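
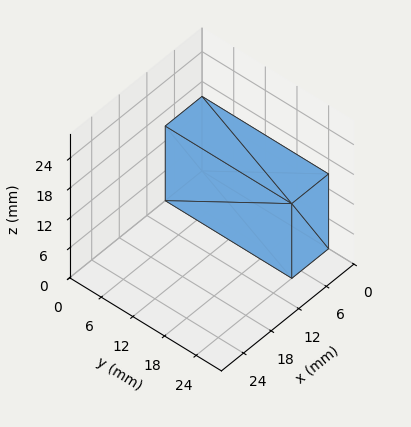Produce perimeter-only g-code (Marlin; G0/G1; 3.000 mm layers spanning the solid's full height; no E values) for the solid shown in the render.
Reading the render: the shape is a rectangular box, roughly 8 × 24 mm footprint and 15 mm tall (dimensions read to the nearest mm from the axis ticks). For the g-code, the solid's height is divided into equal slices at the stated Δz and each level perimeter traced with G1 moves after a G0 lift.

; perimeter-only toolpath
G21 ; units = mm
G90 ; absolute positioning
G28 ; home
; layer 1
G0 Z3.000
G0 X0.000 Y0.000
G1 X8.000 Y0.000
G1 X8.000 Y24.000
G1 X0.000 Y24.000
G1 X0.000 Y0.000
; layer 2
G0 Z6.000
G0 X0.000 Y0.000
G1 X8.000 Y0.000
G1 X8.000 Y24.000
G1 X0.000 Y24.000
G1 X0.000 Y0.000
; layer 3
G0 Z9.000
G0 X0.000 Y0.000
G1 X8.000 Y0.000
G1 X8.000 Y24.000
G1 X0.000 Y24.000
G1 X0.000 Y0.000
; layer 4
G0 Z12.000
G0 X0.000 Y0.000
G1 X8.000 Y0.000
G1 X8.000 Y24.000
G1 X0.000 Y24.000
G1 X0.000 Y0.000
; layer 5
G0 Z15.000
G0 X0.000 Y0.000
G1 X8.000 Y0.000
G1 X8.000 Y24.000
G1 X0.000 Y24.000
G1 X0.000 Y0.000
M2 ; end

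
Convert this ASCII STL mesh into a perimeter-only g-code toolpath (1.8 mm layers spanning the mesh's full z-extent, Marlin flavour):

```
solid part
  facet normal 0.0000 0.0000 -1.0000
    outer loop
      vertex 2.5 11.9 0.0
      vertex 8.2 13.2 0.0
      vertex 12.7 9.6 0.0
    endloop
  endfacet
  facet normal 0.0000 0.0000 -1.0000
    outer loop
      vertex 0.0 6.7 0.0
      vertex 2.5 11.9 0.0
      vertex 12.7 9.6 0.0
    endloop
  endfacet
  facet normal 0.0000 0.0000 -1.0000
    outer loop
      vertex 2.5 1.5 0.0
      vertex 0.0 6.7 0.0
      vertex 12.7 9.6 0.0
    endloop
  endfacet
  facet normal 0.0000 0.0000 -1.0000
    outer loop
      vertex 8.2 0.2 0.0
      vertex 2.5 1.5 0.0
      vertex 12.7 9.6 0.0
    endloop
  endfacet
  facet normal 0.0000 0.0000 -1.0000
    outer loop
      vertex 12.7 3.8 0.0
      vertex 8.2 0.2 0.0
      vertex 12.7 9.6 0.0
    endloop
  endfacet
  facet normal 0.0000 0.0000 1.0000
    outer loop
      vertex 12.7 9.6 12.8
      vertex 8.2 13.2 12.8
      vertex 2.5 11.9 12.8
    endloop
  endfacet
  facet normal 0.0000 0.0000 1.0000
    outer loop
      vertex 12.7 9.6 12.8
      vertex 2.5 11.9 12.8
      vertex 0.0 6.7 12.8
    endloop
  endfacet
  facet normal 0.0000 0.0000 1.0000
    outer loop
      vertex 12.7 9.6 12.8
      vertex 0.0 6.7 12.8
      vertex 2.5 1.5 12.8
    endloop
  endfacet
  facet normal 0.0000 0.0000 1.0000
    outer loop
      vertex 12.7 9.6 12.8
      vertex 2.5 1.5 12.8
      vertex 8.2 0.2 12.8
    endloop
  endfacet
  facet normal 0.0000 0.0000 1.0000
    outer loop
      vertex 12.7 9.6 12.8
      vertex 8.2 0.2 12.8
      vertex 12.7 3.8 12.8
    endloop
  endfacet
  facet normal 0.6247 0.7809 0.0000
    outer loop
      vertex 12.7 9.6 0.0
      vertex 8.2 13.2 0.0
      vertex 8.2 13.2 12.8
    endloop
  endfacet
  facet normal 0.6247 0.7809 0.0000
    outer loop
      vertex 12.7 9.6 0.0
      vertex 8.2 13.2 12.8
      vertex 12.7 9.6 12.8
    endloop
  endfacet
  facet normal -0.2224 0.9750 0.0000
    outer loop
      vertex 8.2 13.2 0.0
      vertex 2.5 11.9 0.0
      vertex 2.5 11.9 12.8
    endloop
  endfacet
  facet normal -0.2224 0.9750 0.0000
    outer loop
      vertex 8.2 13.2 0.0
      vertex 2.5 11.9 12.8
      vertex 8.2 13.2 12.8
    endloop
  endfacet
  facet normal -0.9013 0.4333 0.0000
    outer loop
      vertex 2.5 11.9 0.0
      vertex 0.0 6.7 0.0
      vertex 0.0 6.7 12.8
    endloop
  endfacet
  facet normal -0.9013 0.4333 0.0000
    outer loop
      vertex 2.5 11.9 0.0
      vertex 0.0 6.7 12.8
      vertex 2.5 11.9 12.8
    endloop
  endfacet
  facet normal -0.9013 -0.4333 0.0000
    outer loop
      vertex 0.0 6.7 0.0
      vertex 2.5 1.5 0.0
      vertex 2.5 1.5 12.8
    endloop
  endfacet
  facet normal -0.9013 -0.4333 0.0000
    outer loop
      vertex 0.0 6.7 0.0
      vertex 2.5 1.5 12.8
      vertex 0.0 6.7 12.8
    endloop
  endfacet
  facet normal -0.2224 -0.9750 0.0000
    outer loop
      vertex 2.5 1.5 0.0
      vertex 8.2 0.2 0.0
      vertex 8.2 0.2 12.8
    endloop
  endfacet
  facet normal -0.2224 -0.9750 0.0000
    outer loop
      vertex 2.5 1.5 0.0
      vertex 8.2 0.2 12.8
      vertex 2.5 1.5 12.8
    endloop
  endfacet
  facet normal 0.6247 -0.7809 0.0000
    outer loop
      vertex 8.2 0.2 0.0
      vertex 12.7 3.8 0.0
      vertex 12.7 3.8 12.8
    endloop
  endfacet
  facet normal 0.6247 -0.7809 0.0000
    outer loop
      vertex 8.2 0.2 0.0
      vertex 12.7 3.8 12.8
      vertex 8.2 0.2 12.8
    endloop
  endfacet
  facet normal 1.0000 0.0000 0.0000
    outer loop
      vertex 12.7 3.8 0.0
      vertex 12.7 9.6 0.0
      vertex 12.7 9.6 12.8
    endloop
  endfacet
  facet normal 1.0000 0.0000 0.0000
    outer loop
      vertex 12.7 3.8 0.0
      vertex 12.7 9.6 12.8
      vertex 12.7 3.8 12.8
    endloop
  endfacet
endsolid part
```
; perimeter-only toolpath
G21 ; units = mm
G90 ; absolute positioning
G28 ; home
; layer 1
G0 Z1.8
G0 X12.7 Y9.6
G1 X8.2 Y13.2
G1 X2.5 Y11.9
G1 X0.0 Y6.7
G1 X2.5 Y1.5
G1 X8.2 Y0.2
G1 X12.7 Y3.8
G1 X12.7 Y9.6
; layer 2
G0 Z3.7
G0 X12.7 Y9.6
G1 X8.2 Y13.2
G1 X2.5 Y11.9
G1 X0.0 Y6.7
G1 X2.5 Y1.5
G1 X8.2 Y0.2
G1 X12.7 Y3.8
G1 X12.7 Y9.6
; layer 3
G0 Z5.5
G0 X12.7 Y9.6
G1 X8.2 Y13.2
G1 X2.5 Y11.9
G1 X0.0 Y6.7
G1 X2.5 Y1.5
G1 X8.2 Y0.2
G1 X12.7 Y3.8
G1 X12.7 Y9.6
; layer 4
G0 Z7.3
G0 X12.7 Y9.6
G1 X8.2 Y13.2
G1 X2.5 Y11.9
G1 X0.0 Y6.7
G1 X2.5 Y1.5
G1 X8.2 Y0.2
G1 X12.7 Y3.8
G1 X12.7 Y9.6
; layer 5
G0 Z9.1
G0 X12.7 Y9.6
G1 X8.2 Y13.2
G1 X2.5 Y11.9
G1 X0.0 Y6.7
G1 X2.5 Y1.5
G1 X8.2 Y0.2
G1 X12.7 Y3.8
G1 X12.7 Y9.6
; layer 6
G0 Z11.0
G0 X12.7 Y9.6
G1 X8.2 Y13.2
G1 X2.5 Y11.9
G1 X0.0 Y6.7
G1 X2.5 Y1.5
G1 X8.2 Y0.2
G1 X12.7 Y3.8
G1 X12.7 Y9.6
; layer 7
G0 Z12.8
G0 X12.7 Y9.6
G1 X8.2 Y13.2
G1 X2.5 Y11.9
G1 X0.0 Y6.7
G1 X2.5 Y1.5
G1 X8.2 Y0.2
G1 X12.7 Y3.8
G1 X12.7 Y9.6
M2 ; end

The solid is a regular 7-sided prism (a cylinder approximated with 7 flat sides), circumscribed radius ≈ 6.7 mm, height ≈ 12.8 mm. Slicing at Δz = 1.8 mm — 7 equal slices spanning the solid's height, so layer i sits at z = i·h/7 — gives 7 non-empty perimeters. Each is a 7-segment closed polygon; G0 lifts to the layer z and rapids to the start vertex, then G1 traces the edges.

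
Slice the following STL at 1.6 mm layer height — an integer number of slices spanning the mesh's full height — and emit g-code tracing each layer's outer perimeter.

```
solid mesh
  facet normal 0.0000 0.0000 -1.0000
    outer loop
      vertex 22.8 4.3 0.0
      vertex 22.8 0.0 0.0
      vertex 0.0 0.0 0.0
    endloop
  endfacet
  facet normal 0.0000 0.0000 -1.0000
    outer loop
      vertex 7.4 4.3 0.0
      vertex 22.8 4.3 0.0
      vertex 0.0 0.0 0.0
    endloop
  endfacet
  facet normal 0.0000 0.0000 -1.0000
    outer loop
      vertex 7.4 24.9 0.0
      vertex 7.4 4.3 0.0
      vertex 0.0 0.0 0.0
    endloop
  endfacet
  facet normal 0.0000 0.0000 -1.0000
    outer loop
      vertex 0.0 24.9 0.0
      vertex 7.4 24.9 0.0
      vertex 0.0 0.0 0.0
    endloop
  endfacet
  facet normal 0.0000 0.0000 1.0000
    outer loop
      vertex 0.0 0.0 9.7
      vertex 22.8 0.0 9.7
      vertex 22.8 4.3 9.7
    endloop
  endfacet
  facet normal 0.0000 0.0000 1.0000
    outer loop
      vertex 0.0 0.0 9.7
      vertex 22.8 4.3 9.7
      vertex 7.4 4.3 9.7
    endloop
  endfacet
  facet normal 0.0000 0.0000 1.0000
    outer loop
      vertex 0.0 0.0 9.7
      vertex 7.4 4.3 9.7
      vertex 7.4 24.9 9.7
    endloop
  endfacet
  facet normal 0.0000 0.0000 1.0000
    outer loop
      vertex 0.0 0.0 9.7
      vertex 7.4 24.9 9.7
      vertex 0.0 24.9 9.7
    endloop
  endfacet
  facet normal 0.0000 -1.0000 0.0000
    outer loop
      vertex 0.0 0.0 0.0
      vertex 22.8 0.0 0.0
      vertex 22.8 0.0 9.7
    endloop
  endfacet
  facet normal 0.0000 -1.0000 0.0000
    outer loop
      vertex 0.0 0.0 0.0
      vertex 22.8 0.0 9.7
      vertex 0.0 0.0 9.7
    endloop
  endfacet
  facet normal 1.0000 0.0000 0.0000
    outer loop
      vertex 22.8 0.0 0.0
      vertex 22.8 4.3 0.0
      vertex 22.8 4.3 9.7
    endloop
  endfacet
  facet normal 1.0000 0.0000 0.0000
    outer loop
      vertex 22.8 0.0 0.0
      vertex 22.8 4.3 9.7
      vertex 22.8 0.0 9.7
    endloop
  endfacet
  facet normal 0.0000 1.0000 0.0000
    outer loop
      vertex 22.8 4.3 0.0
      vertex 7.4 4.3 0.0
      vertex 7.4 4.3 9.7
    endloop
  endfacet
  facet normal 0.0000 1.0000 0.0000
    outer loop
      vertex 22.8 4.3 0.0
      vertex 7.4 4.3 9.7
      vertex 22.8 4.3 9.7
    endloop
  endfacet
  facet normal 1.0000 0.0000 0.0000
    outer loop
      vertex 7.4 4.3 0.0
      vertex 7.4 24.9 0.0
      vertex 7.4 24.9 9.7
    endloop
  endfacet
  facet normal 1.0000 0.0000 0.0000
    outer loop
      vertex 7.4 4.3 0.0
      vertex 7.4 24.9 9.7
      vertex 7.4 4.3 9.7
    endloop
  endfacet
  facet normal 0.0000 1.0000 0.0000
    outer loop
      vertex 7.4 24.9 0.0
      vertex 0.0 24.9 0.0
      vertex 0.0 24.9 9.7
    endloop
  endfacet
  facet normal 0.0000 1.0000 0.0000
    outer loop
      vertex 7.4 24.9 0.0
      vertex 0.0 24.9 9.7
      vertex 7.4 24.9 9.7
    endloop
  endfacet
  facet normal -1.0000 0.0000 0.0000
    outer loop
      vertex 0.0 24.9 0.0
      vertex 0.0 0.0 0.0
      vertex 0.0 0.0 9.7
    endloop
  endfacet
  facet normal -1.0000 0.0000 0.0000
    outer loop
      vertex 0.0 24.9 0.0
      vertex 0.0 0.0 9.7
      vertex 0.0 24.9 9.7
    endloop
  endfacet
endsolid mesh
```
; perimeter-only toolpath
G21 ; units = mm
G90 ; absolute positioning
G28 ; home
; layer 1
G0 Z1.6
G0 X0.0 Y0.0
G1 X22.8 Y0.0
G1 X22.8 Y4.3
G1 X7.4 Y4.3
G1 X7.4 Y24.9
G1 X0.0 Y24.9
G1 X0.0 Y0.0
; layer 2
G0 Z3.2
G0 X0.0 Y0.0
G1 X22.8 Y0.0
G1 X22.8 Y4.3
G1 X7.4 Y4.3
G1 X7.4 Y24.9
G1 X0.0 Y24.9
G1 X0.0 Y0.0
; layer 3
G0 Z4.8
G0 X0.0 Y0.0
G1 X22.8 Y0.0
G1 X22.8 Y4.3
G1 X7.4 Y4.3
G1 X7.4 Y24.9
G1 X0.0 Y24.9
G1 X0.0 Y0.0
; layer 4
G0 Z6.5
G0 X0.0 Y0.0
G1 X22.8 Y0.0
G1 X22.8 Y4.3
G1 X7.4 Y4.3
G1 X7.4 Y24.9
G1 X0.0 Y24.9
G1 X0.0 Y0.0
; layer 5
G0 Z8.1
G0 X0.0 Y0.0
G1 X22.8 Y0.0
G1 X22.8 Y4.3
G1 X7.4 Y4.3
G1 X7.4 Y24.9
G1 X0.0 Y24.9
G1 X0.0 Y0.0
; layer 6
G0 Z9.7
G0 X0.0 Y0.0
G1 X22.8 Y0.0
G1 X22.8 Y4.3
G1 X7.4 Y4.3
G1 X7.4 Y24.9
G1 X0.0 Y24.9
G1 X0.0 Y0.0
M2 ; end

The solid is an L-shaped prism: outer 22.8 × 24.9 mm, arm thicknesses ≈ 4.3 mm (horizontal) and 7.4 mm (vertical), extruded 9.7 mm in z. Slicing at Δz = 1.6 mm — 6 equal slices spanning the solid's height, so layer i sits at z = i·h/6 — gives 6 non-empty perimeters. Each is a 6-segment closed polygon; G0 lifts to the layer z and rapids to the start vertex, then G1 traces the edges.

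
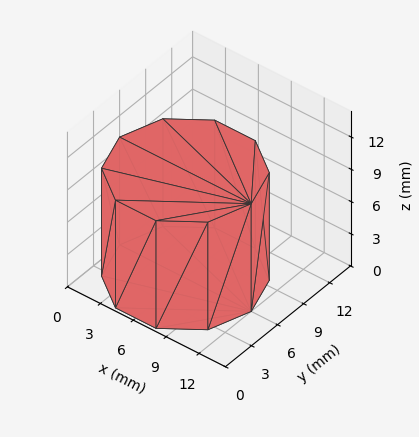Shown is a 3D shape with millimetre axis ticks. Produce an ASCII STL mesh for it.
Reading the render: the shape is a regular 10-sided prism (a cylinder approximated with 10 flat sides), circumscribed radius ≈ 6 mm, height ≈ 10 mm (dimensions read to the nearest mm from the axis ticks). For the STL, each face is triangulated and given an outward normal.

solid part
  facet normal 0.0000 0.0000 -1.0000
    outer loop
      vertex 7.85 11.71 0.00
      vertex 10.85 9.53 0.00
      vertex 12.00 6.00 0.00
    endloop
  endfacet
  facet normal 0.0000 0.0000 -1.0000
    outer loop
      vertex 4.15 11.71 0.00
      vertex 7.85 11.71 0.00
      vertex 12.00 6.00 0.00
    endloop
  endfacet
  facet normal 0.0000 0.0000 -1.0000
    outer loop
      vertex 1.15 9.53 0.00
      vertex 4.15 11.71 0.00
      vertex 12.00 6.00 0.00
    endloop
  endfacet
  facet normal 0.0000 0.0000 -1.0000
    outer loop
      vertex 0.00 6.00 0.00
      vertex 1.15 9.53 0.00
      vertex 12.00 6.00 0.00
    endloop
  endfacet
  facet normal 0.0000 0.0000 -1.0000
    outer loop
      vertex 1.15 2.47 0.00
      vertex 0.00 6.00 0.00
      vertex 12.00 6.00 0.00
    endloop
  endfacet
  facet normal 0.0000 0.0000 -1.0000
    outer loop
      vertex 4.15 0.29 0.00
      vertex 1.15 2.47 0.00
      vertex 12.00 6.00 0.00
    endloop
  endfacet
  facet normal 0.0000 0.0000 -1.0000
    outer loop
      vertex 7.85 0.29 0.00
      vertex 4.15 0.29 0.00
      vertex 12.00 6.00 0.00
    endloop
  endfacet
  facet normal 0.0000 0.0000 -1.0000
    outer loop
      vertex 10.85 2.47 0.00
      vertex 7.85 0.29 0.00
      vertex 12.00 6.00 0.00
    endloop
  endfacet
  facet normal 0.0000 0.0000 1.0000
    outer loop
      vertex 12.00 6.00 10.00
      vertex 10.85 9.53 10.00
      vertex 7.85 11.71 10.00
    endloop
  endfacet
  facet normal 0.0000 0.0000 1.0000
    outer loop
      vertex 12.00 6.00 10.00
      vertex 7.85 11.71 10.00
      vertex 4.15 11.71 10.00
    endloop
  endfacet
  facet normal 0.0000 0.0000 1.0000
    outer loop
      vertex 12.00 6.00 10.00
      vertex 4.15 11.71 10.00
      vertex 1.15 9.53 10.00
    endloop
  endfacet
  facet normal 0.0000 0.0000 1.0000
    outer loop
      vertex 12.00 6.00 10.00
      vertex 1.15 9.53 10.00
      vertex 0.00 6.00 10.00
    endloop
  endfacet
  facet normal 0.0000 0.0000 1.0000
    outer loop
      vertex 12.00 6.00 10.00
      vertex 0.00 6.00 10.00
      vertex 1.15 2.47 10.00
    endloop
  endfacet
  facet normal 0.0000 0.0000 1.0000
    outer loop
      vertex 12.00 6.00 10.00
      vertex 1.15 2.47 10.00
      vertex 4.15 0.29 10.00
    endloop
  endfacet
  facet normal 0.0000 0.0000 1.0000
    outer loop
      vertex 12.00 6.00 10.00
      vertex 4.15 0.29 10.00
      vertex 7.85 0.29 10.00
    endloop
  endfacet
  facet normal 0.0000 0.0000 1.0000
    outer loop
      vertex 12.00 6.00 10.00
      vertex 7.85 0.29 10.00
      vertex 10.85 2.47 10.00
    endloop
  endfacet
  facet normal 0.9508 0.3098 0.0000
    outer loop
      vertex 12.00 6.00 0.00
      vertex 10.85 9.53 0.00
      vertex 10.85 9.53 10.00
    endloop
  endfacet
  facet normal 0.9508 0.3098 0.0000
    outer loop
      vertex 12.00 6.00 0.00
      vertex 10.85 9.53 10.00
      vertex 12.00 6.00 10.00
    endloop
  endfacet
  facet normal 0.5879 0.8090 0.0000
    outer loop
      vertex 10.85 9.53 0.00
      vertex 7.85 11.71 0.00
      vertex 7.85 11.71 10.00
    endloop
  endfacet
  facet normal 0.5879 0.8090 0.0000
    outer loop
      vertex 10.85 9.53 0.00
      vertex 7.85 11.71 10.00
      vertex 10.85 9.53 10.00
    endloop
  endfacet
  facet normal 0.0000 1.0000 0.0000
    outer loop
      vertex 7.85 11.71 0.00
      vertex 4.15 11.71 0.00
      vertex 4.15 11.71 10.00
    endloop
  endfacet
  facet normal 0.0000 1.0000 0.0000
    outer loop
      vertex 7.85 11.71 0.00
      vertex 4.15 11.71 10.00
      vertex 7.85 11.71 10.00
    endloop
  endfacet
  facet normal -0.5879 0.8090 0.0000
    outer loop
      vertex 4.15 11.71 0.00
      vertex 1.15 9.53 0.00
      vertex 1.15 9.53 10.00
    endloop
  endfacet
  facet normal -0.5879 0.8090 0.0000
    outer loop
      vertex 4.15 11.71 0.00
      vertex 1.15 9.53 10.00
      vertex 4.15 11.71 10.00
    endloop
  endfacet
  facet normal -0.9508 0.3098 0.0000
    outer loop
      vertex 1.15 9.53 0.00
      vertex 0.00 6.00 0.00
      vertex 0.00 6.00 10.00
    endloop
  endfacet
  facet normal -0.9508 0.3098 0.0000
    outer loop
      vertex 1.15 9.53 0.00
      vertex 0.00 6.00 10.00
      vertex 1.15 9.53 10.00
    endloop
  endfacet
  facet normal -0.9508 -0.3098 0.0000
    outer loop
      vertex 0.00 6.00 0.00
      vertex 1.15 2.47 0.00
      vertex 1.15 2.47 10.00
    endloop
  endfacet
  facet normal -0.9508 -0.3098 0.0000
    outer loop
      vertex 0.00 6.00 0.00
      vertex 1.15 2.47 10.00
      vertex 0.00 6.00 10.00
    endloop
  endfacet
  facet normal -0.5879 -0.8090 0.0000
    outer loop
      vertex 1.15 2.47 0.00
      vertex 4.15 0.29 0.00
      vertex 4.15 0.29 10.00
    endloop
  endfacet
  facet normal -0.5879 -0.8090 0.0000
    outer loop
      vertex 1.15 2.47 0.00
      vertex 4.15 0.29 10.00
      vertex 1.15 2.47 10.00
    endloop
  endfacet
  facet normal 0.0000 -1.0000 0.0000
    outer loop
      vertex 4.15 0.29 0.00
      vertex 7.85 0.29 0.00
      vertex 7.85 0.29 10.00
    endloop
  endfacet
  facet normal 0.0000 -1.0000 0.0000
    outer loop
      vertex 4.15 0.29 0.00
      vertex 7.85 0.29 10.00
      vertex 4.15 0.29 10.00
    endloop
  endfacet
  facet normal 0.5879 -0.8090 0.0000
    outer loop
      vertex 7.85 0.29 0.00
      vertex 10.85 2.47 0.00
      vertex 10.85 2.47 10.00
    endloop
  endfacet
  facet normal 0.5879 -0.8090 0.0000
    outer loop
      vertex 7.85 0.29 0.00
      vertex 10.85 2.47 10.00
      vertex 7.85 0.29 10.00
    endloop
  endfacet
  facet normal 0.9508 -0.3098 0.0000
    outer loop
      vertex 10.85 2.47 0.00
      vertex 12.00 6.00 0.00
      vertex 12.00 6.00 10.00
    endloop
  endfacet
  facet normal 0.9508 -0.3098 0.0000
    outer loop
      vertex 10.85 2.47 0.00
      vertex 12.00 6.00 10.00
      vertex 10.85 2.47 10.00
    endloop
  endfacet
endsolid part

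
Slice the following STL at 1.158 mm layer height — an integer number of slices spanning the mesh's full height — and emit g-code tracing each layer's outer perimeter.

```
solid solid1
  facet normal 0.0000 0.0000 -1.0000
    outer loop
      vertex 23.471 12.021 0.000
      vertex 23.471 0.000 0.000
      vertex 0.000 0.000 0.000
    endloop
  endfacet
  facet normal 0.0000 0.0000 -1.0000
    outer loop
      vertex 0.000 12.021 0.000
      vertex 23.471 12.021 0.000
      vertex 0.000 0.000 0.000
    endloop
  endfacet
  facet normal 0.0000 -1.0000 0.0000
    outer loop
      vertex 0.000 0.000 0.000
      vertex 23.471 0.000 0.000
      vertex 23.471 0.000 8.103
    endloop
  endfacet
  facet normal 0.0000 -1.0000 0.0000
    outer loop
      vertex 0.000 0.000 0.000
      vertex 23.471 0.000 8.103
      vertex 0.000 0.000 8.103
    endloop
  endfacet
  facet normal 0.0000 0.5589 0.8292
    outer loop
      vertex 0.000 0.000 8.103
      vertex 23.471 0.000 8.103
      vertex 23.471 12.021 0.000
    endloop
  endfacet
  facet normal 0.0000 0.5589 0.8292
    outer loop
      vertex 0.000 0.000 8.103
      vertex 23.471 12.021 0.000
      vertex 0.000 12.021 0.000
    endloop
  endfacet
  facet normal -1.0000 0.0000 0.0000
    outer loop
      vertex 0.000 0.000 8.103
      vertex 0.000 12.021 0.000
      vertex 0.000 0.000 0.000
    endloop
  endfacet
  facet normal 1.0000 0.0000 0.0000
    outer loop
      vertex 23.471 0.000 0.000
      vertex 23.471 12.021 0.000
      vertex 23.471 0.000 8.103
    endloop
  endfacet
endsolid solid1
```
; perimeter-only toolpath
G21 ; units = mm
G90 ; absolute positioning
G28 ; home
; layer 1
G0 Z1.158
G0 X0.000 Y0.000
G1 X23.471 Y0.000
G1 X23.471 Y10.304
G1 X0.000 Y10.304
G1 X0.000 Y0.000
; layer 2
G0 Z2.315
G0 X0.000 Y0.000
G1 X23.471 Y0.000
G1 X23.471 Y8.586
G1 X0.000 Y8.586
G1 X0.000 Y0.000
; layer 3
G0 Z3.473
G0 X0.000 Y0.000
G1 X23.471 Y0.000
G1 X23.471 Y6.869
G1 X0.000 Y6.869
G1 X0.000 Y0.000
; layer 4
G0 Z4.630
G0 X0.000 Y0.000
G1 X23.471 Y0.000
G1 X23.471 Y5.152
G1 X0.000 Y5.152
G1 X0.000 Y0.000
; layer 5
G0 Z5.788
G0 X0.000 Y0.000
G1 X23.471 Y0.000
G1 X23.471 Y3.435
G1 X0.000 Y3.435
G1 X0.000 Y0.000
; layer 6
G0 Z6.945
G0 X0.000 Y0.000
G1 X23.471 Y0.000
G1 X23.471 Y1.717
G1 X0.000 Y1.717
G1 X0.000 Y0.000
M2 ; end

The solid is a wedge (ramp): 23.5 × 12 mm base, rising to 8.1 mm along the y=0 edge and sloping linearly to z=0 at y=12. Slicing at Δz = 1.158 mm — 7 equal slices spanning the solid's height, so layer i sits at z = i·h/7 — gives 6 non-empty perimeters. Each is a 4-segment closed polygon; G0 lifts to the layer z and rapids to the start vertex, then G1 traces the edges. The cross-section shrinks linearly with z (the slice at the apex is degenerate and omitted).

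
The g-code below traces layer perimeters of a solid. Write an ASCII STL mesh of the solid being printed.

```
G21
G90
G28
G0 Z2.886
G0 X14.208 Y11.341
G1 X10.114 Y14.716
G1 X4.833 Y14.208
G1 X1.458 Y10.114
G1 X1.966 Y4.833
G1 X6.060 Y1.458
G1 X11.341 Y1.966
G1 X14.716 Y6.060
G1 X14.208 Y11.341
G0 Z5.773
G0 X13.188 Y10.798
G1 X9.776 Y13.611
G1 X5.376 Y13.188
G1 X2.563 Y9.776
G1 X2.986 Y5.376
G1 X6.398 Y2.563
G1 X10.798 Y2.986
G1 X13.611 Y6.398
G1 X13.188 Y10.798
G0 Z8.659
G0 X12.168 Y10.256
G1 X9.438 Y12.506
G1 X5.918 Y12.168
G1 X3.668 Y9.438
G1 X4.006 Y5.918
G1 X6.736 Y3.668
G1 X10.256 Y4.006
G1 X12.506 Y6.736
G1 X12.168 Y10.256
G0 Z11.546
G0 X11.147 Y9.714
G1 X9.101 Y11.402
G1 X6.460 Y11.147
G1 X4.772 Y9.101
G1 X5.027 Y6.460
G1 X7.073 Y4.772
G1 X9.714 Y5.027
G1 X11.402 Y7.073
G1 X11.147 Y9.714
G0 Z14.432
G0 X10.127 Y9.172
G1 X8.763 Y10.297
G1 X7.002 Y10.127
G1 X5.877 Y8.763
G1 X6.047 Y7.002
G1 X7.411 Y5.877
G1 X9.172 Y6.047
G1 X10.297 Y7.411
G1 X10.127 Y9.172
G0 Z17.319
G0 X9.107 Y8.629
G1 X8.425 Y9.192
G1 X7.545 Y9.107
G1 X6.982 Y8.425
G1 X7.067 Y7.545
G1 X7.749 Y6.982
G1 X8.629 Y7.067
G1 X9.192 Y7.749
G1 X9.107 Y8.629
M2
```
solid part
  facet normal 0.0000 0.0000 -1.0000
    outer loop
      vertex 4.291 15.228 0.000
      vertex 10.452 15.821 0.000
      vertex 15.228 11.883 0.000
    endloop
  endfacet
  facet normal 0.0000 0.0000 -1.0000
    outer loop
      vertex 0.353 10.452 0.000
      vertex 4.291 15.228 0.000
      vertex 15.228 11.883 0.000
    endloop
  endfacet
  facet normal 0.0000 0.0000 -1.0000
    outer loop
      vertex 0.946 4.291 0.000
      vertex 0.353 10.452 0.000
      vertex 15.228 11.883 0.000
    endloop
  endfacet
  facet normal 0.0000 0.0000 -1.0000
    outer loop
      vertex 5.722 0.353 0.000
      vertex 0.946 4.291 0.000
      vertex 15.228 11.883 0.000
    endloop
  endfacet
  facet normal 0.0000 0.0000 -1.0000
    outer loop
      vertex 11.883 0.946 0.000
      vertex 5.722 0.353 0.000
      vertex 15.228 11.883 0.000
    endloop
  endfacet
  facet normal 0.0000 0.0000 -1.0000
    outer loop
      vertex 15.821 5.722 0.000
      vertex 11.883 0.946 0.000
      vertex 15.228 11.883 0.000
    endloop
  endfacet
  facet normal 0.5967 0.7237 0.3468
    outer loop
      vertex 15.228 11.883 0.000
      vertex 10.452 15.821 0.000
      vertex 8.087 8.087 20.205
    endloop
  endfacet
  facet normal -0.0899 0.9336 0.3468
    outer loop
      vertex 10.452 15.821 0.000
      vertex 4.291 15.228 0.000
      vertex 8.087 8.087 20.205
    endloop
  endfacet
  facet normal -0.7237 0.5967 0.3468
    outer loop
      vertex 4.291 15.228 0.000
      vertex 0.353 10.452 0.000
      vertex 8.087 8.087 20.205
    endloop
  endfacet
  facet normal -0.9336 -0.0899 0.3468
    outer loop
      vertex 0.353 10.452 0.000
      vertex 0.946 4.291 0.000
      vertex 8.087 8.087 20.205
    endloop
  endfacet
  facet normal -0.5967 -0.7237 0.3468
    outer loop
      vertex 0.946 4.291 0.000
      vertex 5.722 0.353 0.000
      vertex 8.087 8.087 20.205
    endloop
  endfacet
  facet normal 0.0899 -0.9336 0.3468
    outer loop
      vertex 5.722 0.353 0.000
      vertex 11.883 0.946 0.000
      vertex 8.087 8.087 20.205
    endloop
  endfacet
  facet normal 0.7237 -0.5967 0.3468
    outer loop
      vertex 11.883 0.946 0.000
      vertex 15.821 5.722 0.000
      vertex 8.087 8.087 20.205
    endloop
  endfacet
  facet normal 0.9336 0.0899 0.3468
    outer loop
      vertex 15.821 5.722 0.000
      vertex 15.228 11.883 0.000
      vertex 8.087 8.087 20.205
    endloop
  endfacet
endsolid part

The G0 Z moves step by Δz≈2.886 mm. The G1 loops shrink linearly with z, so the solid tapers from its base footprint up to z≈20.2. Closing with a flat bottom cap and the tapered top and triangulating gives 14 facets — a regular 8-sided pyramid, base circumscribed radius ≈ 8.09 mm, apex at z ≈ 20.2 mm.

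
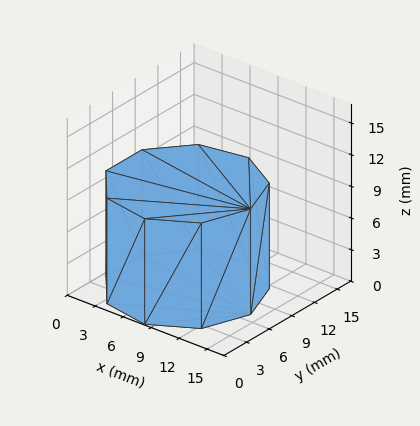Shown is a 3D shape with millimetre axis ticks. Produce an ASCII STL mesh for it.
Reading the render: the shape is a regular 9-sided prism (a cylinder approximated with 9 flat sides), circumscribed radius ≈ 7 mm, height ≈ 10 mm (dimensions read to the nearest mm from the axis ticks). For the STL, each face is triangulated and given an outward normal.

solid part
  facet normal 0.0000 0.0000 -1.0000
    outer loop
      vertex 8.22 13.89 0.00
      vertex 12.36 11.50 0.00
      vertex 14.00 7.00 0.00
    endloop
  endfacet
  facet normal 0.0000 0.0000 -1.0000
    outer loop
      vertex 3.50 13.06 0.00
      vertex 8.22 13.89 0.00
      vertex 14.00 7.00 0.00
    endloop
  endfacet
  facet normal 0.0000 0.0000 -1.0000
    outer loop
      vertex 0.42 9.39 0.00
      vertex 3.50 13.06 0.00
      vertex 14.00 7.00 0.00
    endloop
  endfacet
  facet normal 0.0000 0.0000 -1.0000
    outer loop
      vertex 0.42 4.61 0.00
      vertex 0.42 9.39 0.00
      vertex 14.00 7.00 0.00
    endloop
  endfacet
  facet normal 0.0000 0.0000 -1.0000
    outer loop
      vertex 3.50 0.94 0.00
      vertex 0.42 4.61 0.00
      vertex 14.00 7.00 0.00
    endloop
  endfacet
  facet normal 0.0000 0.0000 -1.0000
    outer loop
      vertex 8.22 0.11 0.00
      vertex 3.50 0.94 0.00
      vertex 14.00 7.00 0.00
    endloop
  endfacet
  facet normal 0.0000 0.0000 -1.0000
    outer loop
      vertex 12.36 2.50 0.00
      vertex 8.22 0.11 0.00
      vertex 14.00 7.00 0.00
    endloop
  endfacet
  facet normal 0.0000 0.0000 1.0000
    outer loop
      vertex 14.00 7.00 10.00
      vertex 12.36 11.50 10.00
      vertex 8.22 13.89 10.00
    endloop
  endfacet
  facet normal 0.0000 0.0000 1.0000
    outer loop
      vertex 14.00 7.00 10.00
      vertex 8.22 13.89 10.00
      vertex 3.50 13.06 10.00
    endloop
  endfacet
  facet normal 0.0000 0.0000 1.0000
    outer loop
      vertex 14.00 7.00 10.00
      vertex 3.50 13.06 10.00
      vertex 0.42 9.39 10.00
    endloop
  endfacet
  facet normal 0.0000 0.0000 1.0000
    outer loop
      vertex 14.00 7.00 10.00
      vertex 0.42 9.39 10.00
      vertex 0.42 4.61 10.00
    endloop
  endfacet
  facet normal 0.0000 0.0000 1.0000
    outer loop
      vertex 14.00 7.00 10.00
      vertex 0.42 4.61 10.00
      vertex 3.50 0.94 10.00
    endloop
  endfacet
  facet normal 0.0000 0.0000 1.0000
    outer loop
      vertex 14.00 7.00 10.00
      vertex 3.50 0.94 10.00
      vertex 8.22 0.11 10.00
    endloop
  endfacet
  facet normal 0.0000 0.0000 1.0000
    outer loop
      vertex 14.00 7.00 10.00
      vertex 8.22 0.11 10.00
      vertex 12.36 2.50 10.00
    endloop
  endfacet
  facet normal 0.9395 0.3424 0.0000
    outer loop
      vertex 14.00 7.00 0.00
      vertex 12.36 11.50 0.00
      vertex 12.36 11.50 10.00
    endloop
  endfacet
  facet normal 0.9395 0.3424 0.0000
    outer loop
      vertex 14.00 7.00 0.00
      vertex 12.36 11.50 10.00
      vertex 14.00 7.00 10.00
    endloop
  endfacet
  facet normal 0.5000 0.8660 0.0000
    outer loop
      vertex 12.36 11.50 0.00
      vertex 8.22 13.89 0.00
      vertex 8.22 13.89 10.00
    endloop
  endfacet
  facet normal 0.5000 0.8660 0.0000
    outer loop
      vertex 12.36 11.50 0.00
      vertex 8.22 13.89 10.00
      vertex 12.36 11.50 10.00
    endloop
  endfacet
  facet normal -0.1732 0.9849 0.0000
    outer loop
      vertex 8.22 13.89 0.00
      vertex 3.50 13.06 0.00
      vertex 3.50 13.06 10.00
    endloop
  endfacet
  facet normal -0.1732 0.9849 0.0000
    outer loop
      vertex 8.22 13.89 0.00
      vertex 3.50 13.06 10.00
      vertex 8.22 13.89 10.00
    endloop
  endfacet
  facet normal -0.7660 0.6428 0.0000
    outer loop
      vertex 3.50 13.06 0.00
      vertex 0.42 9.39 0.00
      vertex 0.42 9.39 10.00
    endloop
  endfacet
  facet normal -0.7660 0.6428 0.0000
    outer loop
      vertex 3.50 13.06 0.00
      vertex 0.42 9.39 10.00
      vertex 3.50 13.06 10.00
    endloop
  endfacet
  facet normal -1.0000 0.0000 0.0000
    outer loop
      vertex 0.42 9.39 0.00
      vertex 0.42 4.61 0.00
      vertex 0.42 4.61 10.00
    endloop
  endfacet
  facet normal -1.0000 0.0000 0.0000
    outer loop
      vertex 0.42 9.39 0.00
      vertex 0.42 4.61 10.00
      vertex 0.42 9.39 10.00
    endloop
  endfacet
  facet normal -0.7660 -0.6428 0.0000
    outer loop
      vertex 0.42 4.61 0.00
      vertex 3.50 0.94 0.00
      vertex 3.50 0.94 10.00
    endloop
  endfacet
  facet normal -0.7660 -0.6428 0.0000
    outer loop
      vertex 0.42 4.61 0.00
      vertex 3.50 0.94 10.00
      vertex 0.42 4.61 10.00
    endloop
  endfacet
  facet normal -0.1732 -0.9849 0.0000
    outer loop
      vertex 3.50 0.94 0.00
      vertex 8.22 0.11 0.00
      vertex 8.22 0.11 10.00
    endloop
  endfacet
  facet normal -0.1732 -0.9849 0.0000
    outer loop
      vertex 3.50 0.94 0.00
      vertex 8.22 0.11 10.00
      vertex 3.50 0.94 10.00
    endloop
  endfacet
  facet normal 0.5000 -0.8660 0.0000
    outer loop
      vertex 8.22 0.11 0.00
      vertex 12.36 2.50 0.00
      vertex 12.36 2.50 10.00
    endloop
  endfacet
  facet normal 0.5000 -0.8660 0.0000
    outer loop
      vertex 8.22 0.11 0.00
      vertex 12.36 2.50 10.00
      vertex 8.22 0.11 10.00
    endloop
  endfacet
  facet normal 0.9395 -0.3424 0.0000
    outer loop
      vertex 12.36 2.50 0.00
      vertex 14.00 7.00 0.00
      vertex 14.00 7.00 10.00
    endloop
  endfacet
  facet normal 0.9395 -0.3424 0.0000
    outer loop
      vertex 12.36 2.50 0.00
      vertex 14.00 7.00 10.00
      vertex 12.36 2.50 10.00
    endloop
  endfacet
endsolid part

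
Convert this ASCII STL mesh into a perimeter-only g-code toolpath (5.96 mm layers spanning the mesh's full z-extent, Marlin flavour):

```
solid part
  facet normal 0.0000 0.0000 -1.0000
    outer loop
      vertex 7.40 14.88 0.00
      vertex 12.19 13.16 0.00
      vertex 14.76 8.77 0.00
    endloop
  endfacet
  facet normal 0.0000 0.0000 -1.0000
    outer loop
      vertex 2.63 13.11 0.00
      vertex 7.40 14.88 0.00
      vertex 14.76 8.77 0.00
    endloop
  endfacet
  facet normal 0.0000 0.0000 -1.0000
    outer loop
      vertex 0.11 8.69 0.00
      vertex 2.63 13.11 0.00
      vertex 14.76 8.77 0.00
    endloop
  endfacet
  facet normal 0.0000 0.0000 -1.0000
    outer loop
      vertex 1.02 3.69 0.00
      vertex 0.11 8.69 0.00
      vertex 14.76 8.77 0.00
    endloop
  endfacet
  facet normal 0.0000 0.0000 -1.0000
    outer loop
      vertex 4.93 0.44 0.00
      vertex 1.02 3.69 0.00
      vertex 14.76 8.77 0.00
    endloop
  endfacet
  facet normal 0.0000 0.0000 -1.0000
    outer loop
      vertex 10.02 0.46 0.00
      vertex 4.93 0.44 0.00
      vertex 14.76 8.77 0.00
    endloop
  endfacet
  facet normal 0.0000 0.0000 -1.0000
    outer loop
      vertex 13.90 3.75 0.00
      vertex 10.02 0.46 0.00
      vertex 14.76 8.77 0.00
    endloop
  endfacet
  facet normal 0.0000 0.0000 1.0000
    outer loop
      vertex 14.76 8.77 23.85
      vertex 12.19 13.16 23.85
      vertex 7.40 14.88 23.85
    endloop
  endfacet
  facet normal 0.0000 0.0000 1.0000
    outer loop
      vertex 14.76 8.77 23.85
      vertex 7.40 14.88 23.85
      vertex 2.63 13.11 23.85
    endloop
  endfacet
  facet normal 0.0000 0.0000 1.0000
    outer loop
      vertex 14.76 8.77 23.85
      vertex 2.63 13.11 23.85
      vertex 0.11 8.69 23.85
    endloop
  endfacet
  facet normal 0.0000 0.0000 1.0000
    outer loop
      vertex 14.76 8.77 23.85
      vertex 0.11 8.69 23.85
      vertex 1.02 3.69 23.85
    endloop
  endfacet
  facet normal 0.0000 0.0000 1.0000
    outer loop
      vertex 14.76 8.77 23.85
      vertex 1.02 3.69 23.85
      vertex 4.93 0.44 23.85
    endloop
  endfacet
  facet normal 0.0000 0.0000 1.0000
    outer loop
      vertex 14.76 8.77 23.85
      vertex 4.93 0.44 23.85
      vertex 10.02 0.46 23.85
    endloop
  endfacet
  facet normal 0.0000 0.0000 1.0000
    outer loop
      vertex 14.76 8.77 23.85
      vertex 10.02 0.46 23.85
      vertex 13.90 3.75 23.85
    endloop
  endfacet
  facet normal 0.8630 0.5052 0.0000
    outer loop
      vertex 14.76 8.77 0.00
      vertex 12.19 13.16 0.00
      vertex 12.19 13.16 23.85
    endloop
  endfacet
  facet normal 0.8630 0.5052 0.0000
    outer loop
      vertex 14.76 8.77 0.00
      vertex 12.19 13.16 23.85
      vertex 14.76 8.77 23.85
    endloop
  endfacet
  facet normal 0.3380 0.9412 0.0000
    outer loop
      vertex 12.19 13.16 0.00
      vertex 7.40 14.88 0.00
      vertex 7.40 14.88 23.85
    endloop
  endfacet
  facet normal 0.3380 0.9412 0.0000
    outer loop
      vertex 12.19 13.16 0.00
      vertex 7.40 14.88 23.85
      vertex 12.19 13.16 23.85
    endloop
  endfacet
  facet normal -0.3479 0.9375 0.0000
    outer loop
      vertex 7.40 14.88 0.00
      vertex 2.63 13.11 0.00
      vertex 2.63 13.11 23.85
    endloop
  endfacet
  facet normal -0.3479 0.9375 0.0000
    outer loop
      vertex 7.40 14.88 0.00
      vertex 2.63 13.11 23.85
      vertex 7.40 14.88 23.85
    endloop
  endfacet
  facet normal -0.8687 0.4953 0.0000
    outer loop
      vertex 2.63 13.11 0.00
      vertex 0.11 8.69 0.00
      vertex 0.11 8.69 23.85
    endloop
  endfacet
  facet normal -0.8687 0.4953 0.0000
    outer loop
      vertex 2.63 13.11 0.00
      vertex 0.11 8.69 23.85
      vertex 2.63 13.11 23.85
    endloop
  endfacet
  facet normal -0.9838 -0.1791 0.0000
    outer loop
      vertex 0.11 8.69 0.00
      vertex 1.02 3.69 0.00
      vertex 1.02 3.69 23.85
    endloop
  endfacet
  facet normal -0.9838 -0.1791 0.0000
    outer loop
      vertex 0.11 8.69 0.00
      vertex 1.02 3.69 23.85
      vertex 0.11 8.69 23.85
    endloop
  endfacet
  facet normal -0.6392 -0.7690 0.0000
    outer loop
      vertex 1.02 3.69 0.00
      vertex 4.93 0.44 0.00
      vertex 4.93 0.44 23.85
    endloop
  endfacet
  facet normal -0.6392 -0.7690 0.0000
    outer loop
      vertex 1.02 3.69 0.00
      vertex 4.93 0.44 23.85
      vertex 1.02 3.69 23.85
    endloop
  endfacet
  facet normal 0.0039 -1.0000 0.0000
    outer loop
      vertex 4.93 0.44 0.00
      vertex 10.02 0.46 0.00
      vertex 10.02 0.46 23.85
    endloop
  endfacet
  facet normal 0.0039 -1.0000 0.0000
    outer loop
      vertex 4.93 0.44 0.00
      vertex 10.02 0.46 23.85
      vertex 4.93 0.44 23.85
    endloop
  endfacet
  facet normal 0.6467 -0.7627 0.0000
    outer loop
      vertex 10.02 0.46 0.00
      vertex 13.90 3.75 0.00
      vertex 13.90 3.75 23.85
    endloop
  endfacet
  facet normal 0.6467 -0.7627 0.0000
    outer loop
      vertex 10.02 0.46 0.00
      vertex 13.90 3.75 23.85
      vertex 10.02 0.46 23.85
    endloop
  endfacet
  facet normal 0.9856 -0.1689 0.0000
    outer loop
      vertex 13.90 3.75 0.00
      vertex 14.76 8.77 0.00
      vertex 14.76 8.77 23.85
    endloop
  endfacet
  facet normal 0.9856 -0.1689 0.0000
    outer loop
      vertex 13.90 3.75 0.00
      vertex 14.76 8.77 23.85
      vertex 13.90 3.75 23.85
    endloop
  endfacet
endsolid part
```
; perimeter-only toolpath
G21 ; units = mm
G90 ; absolute positioning
G28 ; home
; layer 1
G0 Z5.96
G0 X14.76 Y8.77
G1 X12.19 Y13.16
G1 X7.40 Y14.88
G1 X2.63 Y13.11
G1 X0.11 Y8.69
G1 X1.02 Y3.69
G1 X4.93 Y0.44
G1 X10.02 Y0.46
G1 X13.90 Y3.75
G1 X14.76 Y8.77
; layer 2
G0 Z11.93
G0 X14.76 Y8.77
G1 X12.19 Y13.16
G1 X7.40 Y14.88
G1 X2.63 Y13.11
G1 X0.11 Y8.69
G1 X1.02 Y3.69
G1 X4.93 Y0.44
G1 X10.02 Y0.46
G1 X13.90 Y3.75
G1 X14.76 Y8.77
; layer 3
G0 Z17.89
G0 X14.76 Y8.77
G1 X12.19 Y13.16
G1 X7.40 Y14.88
G1 X2.63 Y13.11
G1 X0.11 Y8.69
G1 X1.02 Y3.69
G1 X4.93 Y0.44
G1 X10.02 Y0.46
G1 X13.90 Y3.75
G1 X14.76 Y8.77
; layer 4
G0 Z23.85
G0 X14.76 Y8.77
G1 X12.19 Y13.16
G1 X7.40 Y14.88
G1 X2.63 Y13.11
G1 X0.11 Y8.69
G1 X1.02 Y3.69
G1 X4.93 Y0.44
G1 X10.02 Y0.46
G1 X13.90 Y3.75
G1 X14.76 Y8.77
M2 ; end

The solid is a regular 9-sided prism (a cylinder approximated with 9 flat sides), circumscribed radius ≈ 7.44 mm, height ≈ 23.9 mm. Slicing at Δz = 5.96 mm — 4 equal slices spanning the solid's height, so layer i sits at z = i·h/4 — gives 4 non-empty perimeters. Each is a 9-segment closed polygon; G0 lifts to the layer z and rapids to the start vertex, then G1 traces the edges.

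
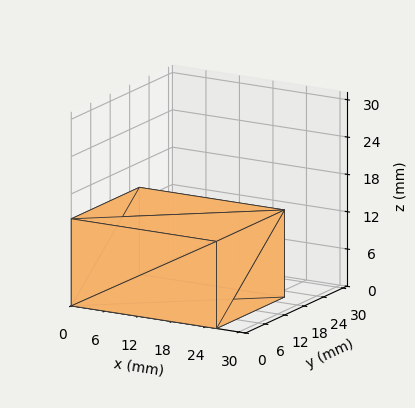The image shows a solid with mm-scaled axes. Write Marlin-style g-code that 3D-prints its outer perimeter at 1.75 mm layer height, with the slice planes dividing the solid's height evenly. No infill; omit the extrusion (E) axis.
Reading the render: the shape is a rectangular box, roughly 26 × 21 mm footprint and 14 mm tall (dimensions read to the nearest mm from the axis ticks). For the g-code, the solid's height is divided into equal slices at the stated Δz and each level perimeter traced with G1 moves after a G0 lift.

; perimeter-only toolpath
G21 ; units = mm
G90 ; absolute positioning
G28 ; home
; layer 1
G0 Z1.75
G0 X0.00 Y0.00
G1 X26.00 Y0.00
G1 X26.00 Y21.00
G1 X0.00 Y21.00
G1 X0.00 Y0.00
; layer 2
G0 Z3.50
G0 X0.00 Y0.00
G1 X26.00 Y0.00
G1 X26.00 Y21.00
G1 X0.00 Y21.00
G1 X0.00 Y0.00
; layer 3
G0 Z5.25
G0 X0.00 Y0.00
G1 X26.00 Y0.00
G1 X26.00 Y21.00
G1 X0.00 Y21.00
G1 X0.00 Y0.00
; layer 4
G0 Z7.00
G0 X0.00 Y0.00
G1 X26.00 Y0.00
G1 X26.00 Y21.00
G1 X0.00 Y21.00
G1 X0.00 Y0.00
; layer 5
G0 Z8.75
G0 X0.00 Y0.00
G1 X26.00 Y0.00
G1 X26.00 Y21.00
G1 X0.00 Y21.00
G1 X0.00 Y0.00
; layer 6
G0 Z10.50
G0 X0.00 Y0.00
G1 X26.00 Y0.00
G1 X26.00 Y21.00
G1 X0.00 Y21.00
G1 X0.00 Y0.00
; layer 7
G0 Z12.25
G0 X0.00 Y0.00
G1 X26.00 Y0.00
G1 X26.00 Y21.00
G1 X0.00 Y21.00
G1 X0.00 Y0.00
; layer 8
G0 Z14.00
G0 X0.00 Y0.00
G1 X26.00 Y0.00
G1 X26.00 Y21.00
G1 X0.00 Y21.00
G1 X0.00 Y0.00
M2 ; end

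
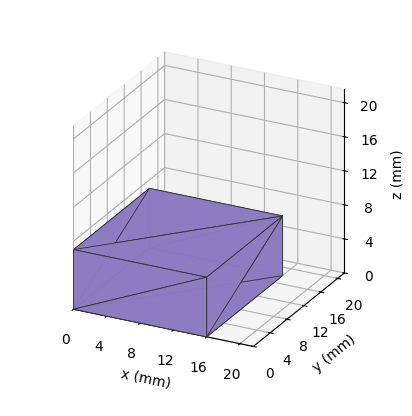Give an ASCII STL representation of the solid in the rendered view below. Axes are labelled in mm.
Reading the render: the shape is a rectangular box, roughly 16 × 18 mm footprint and 7 mm tall (dimensions read to the nearest mm from the axis ticks). For the STL, each face is triangulated and given an outward normal.

solid part
  facet normal 0.0000 0.0000 -1.0000
    outer loop
      vertex 16.0 18.0 0.0
      vertex 16.0 0.0 0.0
      vertex 0.0 0.0 0.0
    endloop
  endfacet
  facet normal 0.0000 0.0000 -1.0000
    outer loop
      vertex 0.0 18.0 0.0
      vertex 16.0 18.0 0.0
      vertex 0.0 0.0 0.0
    endloop
  endfacet
  facet normal 0.0000 0.0000 1.0000
    outer loop
      vertex 0.0 0.0 7.0
      vertex 16.0 0.0 7.0
      vertex 16.0 18.0 7.0
    endloop
  endfacet
  facet normal 0.0000 0.0000 1.0000
    outer loop
      vertex 0.0 0.0 7.0
      vertex 16.0 18.0 7.0
      vertex 0.0 18.0 7.0
    endloop
  endfacet
  facet normal 0.0000 -1.0000 0.0000
    outer loop
      vertex 0.0 0.0 0.0
      vertex 16.0 0.0 0.0
      vertex 16.0 0.0 7.0
    endloop
  endfacet
  facet normal 0.0000 -1.0000 0.0000
    outer loop
      vertex 0.0 0.0 0.0
      vertex 16.0 0.0 7.0
      vertex 0.0 0.0 7.0
    endloop
  endfacet
  facet normal 0.0000 1.0000 0.0000
    outer loop
      vertex 16.0 18.0 7.0
      vertex 16.0 18.0 0.0
      vertex 0.0 18.0 0.0
    endloop
  endfacet
  facet normal 0.0000 1.0000 0.0000
    outer loop
      vertex 0.0 18.0 7.0
      vertex 16.0 18.0 7.0
      vertex 0.0 18.0 0.0
    endloop
  endfacet
  facet normal -1.0000 0.0000 0.0000
    outer loop
      vertex 0.0 18.0 7.0
      vertex 0.0 18.0 0.0
      vertex 0.0 0.0 0.0
    endloop
  endfacet
  facet normal -1.0000 0.0000 0.0000
    outer loop
      vertex 0.0 0.0 7.0
      vertex 0.0 18.0 7.0
      vertex 0.0 0.0 0.0
    endloop
  endfacet
  facet normal 1.0000 0.0000 0.0000
    outer loop
      vertex 16.0 0.0 0.0
      vertex 16.0 18.0 0.0
      vertex 16.0 18.0 7.0
    endloop
  endfacet
  facet normal 1.0000 0.0000 0.0000
    outer loop
      vertex 16.0 0.0 0.0
      vertex 16.0 18.0 7.0
      vertex 16.0 0.0 7.0
    endloop
  endfacet
endsolid part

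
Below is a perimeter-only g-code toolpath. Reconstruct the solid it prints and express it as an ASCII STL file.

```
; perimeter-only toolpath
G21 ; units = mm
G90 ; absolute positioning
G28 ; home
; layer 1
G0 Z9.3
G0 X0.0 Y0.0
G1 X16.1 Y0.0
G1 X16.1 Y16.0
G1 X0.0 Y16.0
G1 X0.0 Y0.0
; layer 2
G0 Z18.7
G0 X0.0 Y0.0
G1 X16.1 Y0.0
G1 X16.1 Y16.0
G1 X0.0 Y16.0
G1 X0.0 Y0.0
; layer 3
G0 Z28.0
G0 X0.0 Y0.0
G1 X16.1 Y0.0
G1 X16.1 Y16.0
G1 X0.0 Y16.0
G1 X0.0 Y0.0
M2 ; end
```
solid part
  facet normal 0.0000 0.0000 -1.0000
    outer loop
      vertex 16.1 16.0 0.0
      vertex 16.1 0.0 0.0
      vertex 0.0 0.0 0.0
    endloop
  endfacet
  facet normal 0.0000 0.0000 -1.0000
    outer loop
      vertex 0.0 16.0 0.0
      vertex 16.1 16.0 0.0
      vertex 0.0 0.0 0.0
    endloop
  endfacet
  facet normal 0.0000 0.0000 1.0000
    outer loop
      vertex 0.0 0.0 28.0
      vertex 16.1 0.0 28.0
      vertex 16.1 16.0 28.0
    endloop
  endfacet
  facet normal 0.0000 0.0000 1.0000
    outer loop
      vertex 0.0 0.0 28.0
      vertex 16.1 16.0 28.0
      vertex 0.0 16.0 28.0
    endloop
  endfacet
  facet normal 0.0000 -1.0000 0.0000
    outer loop
      vertex 0.0 0.0 0.0
      vertex 16.1 0.0 0.0
      vertex 16.1 0.0 28.0
    endloop
  endfacet
  facet normal 0.0000 -1.0000 0.0000
    outer loop
      vertex 0.0 0.0 0.0
      vertex 16.1 0.0 28.0
      vertex 0.0 0.0 28.0
    endloop
  endfacet
  facet normal 0.0000 1.0000 0.0000
    outer loop
      vertex 16.1 16.0 28.0
      vertex 16.1 16.0 0.0
      vertex 0.0 16.0 0.0
    endloop
  endfacet
  facet normal 0.0000 1.0000 0.0000
    outer loop
      vertex 0.0 16.0 28.0
      vertex 16.1 16.0 28.0
      vertex 0.0 16.0 0.0
    endloop
  endfacet
  facet normal -1.0000 0.0000 0.0000
    outer loop
      vertex 0.0 16.0 28.0
      vertex 0.0 16.0 0.0
      vertex 0.0 0.0 0.0
    endloop
  endfacet
  facet normal -1.0000 0.0000 0.0000
    outer loop
      vertex 0.0 0.0 28.0
      vertex 0.0 16.0 28.0
      vertex 0.0 0.0 0.0
    endloop
  endfacet
  facet normal 1.0000 0.0000 0.0000
    outer loop
      vertex 16.1 0.0 0.0
      vertex 16.1 16.0 0.0
      vertex 16.1 16.0 28.0
    endloop
  endfacet
  facet normal 1.0000 0.0000 0.0000
    outer loop
      vertex 16.1 0.0 0.0
      vertex 16.1 16.0 28.0
      vertex 16.1 0.0 28.0
    endloop
  endfacet
endsolid part

The G0 Z moves step by Δz≈9.3 mm. Every layer's G1 loop is the same polygon, so the solid is a straight extrusion of it from z=0 to z≈28. Closing with flat bottom and top caps and triangulating gives 12 facets — a rectangular box, roughly 16.1 × 16 mm footprint and 28 mm tall.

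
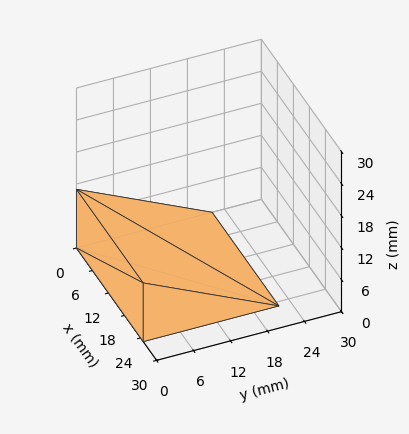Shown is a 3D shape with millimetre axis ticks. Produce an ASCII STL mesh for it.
Reading the render: the shape is a wedge (ramp): 25 × 22 mm base, rising to 11 mm along the y=0 edge and sloping linearly to z=0 at y=22 (dimensions read to the nearest mm from the axis ticks). For the STL, each face is triangulated and given an outward normal.

solid part
  facet normal 0.0000 0.0000 -1.0000
    outer loop
      vertex 25.00 22.00 0.00
      vertex 25.00 0.00 0.00
      vertex 0.00 0.00 0.00
    endloop
  endfacet
  facet normal 0.0000 0.0000 -1.0000
    outer loop
      vertex 0.00 22.00 0.00
      vertex 25.00 22.00 0.00
      vertex 0.00 0.00 0.00
    endloop
  endfacet
  facet normal 0.0000 -1.0000 0.0000
    outer loop
      vertex 0.00 0.00 0.00
      vertex 25.00 0.00 0.00
      vertex 25.00 0.00 11.00
    endloop
  endfacet
  facet normal 0.0000 -1.0000 0.0000
    outer loop
      vertex 0.00 0.00 0.00
      vertex 25.00 0.00 11.00
      vertex 0.00 0.00 11.00
    endloop
  endfacet
  facet normal 0.0000 0.4472 0.8944
    outer loop
      vertex 0.00 0.00 11.00
      vertex 25.00 0.00 11.00
      vertex 25.00 22.00 0.00
    endloop
  endfacet
  facet normal 0.0000 0.4472 0.8944
    outer loop
      vertex 0.00 0.00 11.00
      vertex 25.00 22.00 0.00
      vertex 0.00 22.00 0.00
    endloop
  endfacet
  facet normal -1.0000 0.0000 0.0000
    outer loop
      vertex 0.00 0.00 11.00
      vertex 0.00 22.00 0.00
      vertex 0.00 0.00 0.00
    endloop
  endfacet
  facet normal 1.0000 0.0000 0.0000
    outer loop
      vertex 25.00 0.00 0.00
      vertex 25.00 22.00 0.00
      vertex 25.00 0.00 11.00
    endloop
  endfacet
endsolid part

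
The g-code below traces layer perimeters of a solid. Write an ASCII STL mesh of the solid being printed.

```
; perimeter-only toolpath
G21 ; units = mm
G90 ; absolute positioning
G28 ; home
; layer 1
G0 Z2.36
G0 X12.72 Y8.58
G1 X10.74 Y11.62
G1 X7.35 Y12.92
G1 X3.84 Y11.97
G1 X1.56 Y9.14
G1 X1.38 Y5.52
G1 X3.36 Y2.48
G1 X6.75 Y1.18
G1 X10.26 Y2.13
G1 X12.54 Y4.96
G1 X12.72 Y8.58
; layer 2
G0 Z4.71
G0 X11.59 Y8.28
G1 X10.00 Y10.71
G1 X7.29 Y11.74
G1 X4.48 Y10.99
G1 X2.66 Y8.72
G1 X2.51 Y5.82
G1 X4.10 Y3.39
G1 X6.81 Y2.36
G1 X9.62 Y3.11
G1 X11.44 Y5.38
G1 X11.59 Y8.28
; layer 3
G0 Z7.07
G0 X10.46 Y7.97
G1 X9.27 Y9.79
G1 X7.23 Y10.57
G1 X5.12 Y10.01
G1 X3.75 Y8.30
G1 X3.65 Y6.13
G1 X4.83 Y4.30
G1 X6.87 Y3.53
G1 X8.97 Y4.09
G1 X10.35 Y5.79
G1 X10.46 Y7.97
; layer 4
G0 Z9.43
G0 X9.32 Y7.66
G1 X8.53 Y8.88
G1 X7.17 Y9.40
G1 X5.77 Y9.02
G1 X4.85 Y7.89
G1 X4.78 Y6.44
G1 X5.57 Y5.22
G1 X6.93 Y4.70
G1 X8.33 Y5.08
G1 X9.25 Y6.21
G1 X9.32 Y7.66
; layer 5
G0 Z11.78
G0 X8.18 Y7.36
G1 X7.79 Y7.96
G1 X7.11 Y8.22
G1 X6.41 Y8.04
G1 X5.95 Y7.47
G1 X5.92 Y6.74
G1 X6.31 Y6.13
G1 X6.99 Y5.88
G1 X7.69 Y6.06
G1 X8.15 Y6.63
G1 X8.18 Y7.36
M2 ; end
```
solid part
  facet normal 0.0000 0.0000 -1.0000
    outer loop
      vertex 7.41 14.09 0.00
      vertex 11.48 12.54 0.00
      vertex 13.86 8.89 0.00
    endloop
  endfacet
  facet normal 0.0000 0.0000 -1.0000
    outer loop
      vertex 3.20 12.96 0.00
      vertex 7.41 14.09 0.00
      vertex 13.86 8.89 0.00
    endloop
  endfacet
  facet normal 0.0000 0.0000 -1.0000
    outer loop
      vertex 0.46 9.56 0.00
      vertex 3.20 12.96 0.00
      vertex 13.86 8.89 0.00
    endloop
  endfacet
  facet normal 0.0000 0.0000 -1.0000
    outer loop
      vertex 0.24 5.21 0.00
      vertex 0.46 9.56 0.00
      vertex 13.86 8.89 0.00
    endloop
  endfacet
  facet normal 0.0000 0.0000 -1.0000
    outer loop
      vertex 2.62 1.56 0.00
      vertex 0.24 5.21 0.00
      vertex 13.86 8.89 0.00
    endloop
  endfacet
  facet normal 0.0000 0.0000 -1.0000
    outer loop
      vertex 6.69 0.01 0.00
      vertex 2.62 1.56 0.00
      vertex 13.86 8.89 0.00
    endloop
  endfacet
  facet normal 0.0000 0.0000 -1.0000
    outer loop
      vertex 10.90 1.14 0.00
      vertex 6.69 0.01 0.00
      vertex 13.86 8.89 0.00
    endloop
  endfacet
  facet normal 0.0000 0.0000 -1.0000
    outer loop
      vertex 13.64 4.54 0.00
      vertex 10.90 1.14 0.00
      vertex 13.86 8.89 0.00
    endloop
  endfacet
  facet normal 0.7568 0.4935 0.4287
    outer loop
      vertex 13.86 8.89 0.00
      vertex 11.48 12.54 0.00
      vertex 7.05 7.05 14.14
    endloop
  endfacet
  facet normal 0.3216 0.8444 0.4286
    outer loop
      vertex 11.48 12.54 0.00
      vertex 7.41 14.09 0.00
      vertex 7.05 7.05 14.14
    endloop
  endfacet
  facet normal -0.2342 0.8726 0.4285
    outer loop
      vertex 7.41 14.09 0.00
      vertex 3.20 12.96 0.00
      vertex 7.05 7.05 14.14
    endloop
  endfacet
  facet normal -0.7035 0.5670 0.4285
    outer loop
      vertex 3.20 12.96 0.00
      vertex 0.46 9.56 0.00
      vertex 7.05 7.05 14.14
    endloop
  endfacet
  facet normal -0.9023 0.0456 0.4286
    outer loop
      vertex 0.46 9.56 0.00
      vertex 0.24 5.21 0.00
      vertex 7.05 7.05 14.14
    endloop
  endfacet
  facet normal -0.7568 -0.4935 0.4287
    outer loop
      vertex 0.24 5.21 0.00
      vertex 2.62 1.56 0.00
      vertex 7.05 7.05 14.14
    endloop
  endfacet
  facet normal -0.3216 -0.8444 0.4286
    outer loop
      vertex 2.62 1.56 0.00
      vertex 6.69 0.01 0.00
      vertex 7.05 7.05 14.14
    endloop
  endfacet
  facet normal 0.2342 -0.8726 0.4285
    outer loop
      vertex 6.69 0.01 0.00
      vertex 10.90 1.14 0.00
      vertex 7.05 7.05 14.14
    endloop
  endfacet
  facet normal 0.7035 -0.5670 0.4285
    outer loop
      vertex 10.90 1.14 0.00
      vertex 13.64 4.54 0.00
      vertex 7.05 7.05 14.14
    endloop
  endfacet
  facet normal 0.9023 -0.0456 0.4286
    outer loop
      vertex 13.64 4.54 0.00
      vertex 13.86 8.89 0.00
      vertex 7.05 7.05 14.14
    endloop
  endfacet
endsolid part

The G0 Z moves step by Δz≈2.36 mm. The G1 loops shrink linearly with z, so the solid tapers from its base footprint up to z≈14.1. Closing with a flat bottom cap and the tapered top and triangulating gives 18 facets — a regular 10-sided pyramid, base circumscribed radius ≈ 7.05 mm, apex at z ≈ 14.1 mm.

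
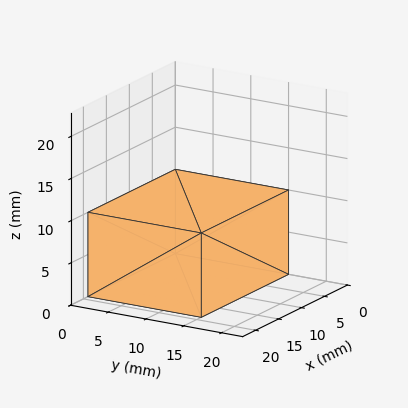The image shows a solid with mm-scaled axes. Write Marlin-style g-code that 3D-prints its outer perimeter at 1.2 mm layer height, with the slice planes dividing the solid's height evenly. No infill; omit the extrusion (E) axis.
Reading the render: the shape is a rectangular box, roughly 19 × 15 mm footprint and 10 mm tall (dimensions read to the nearest mm from the axis ticks). For the g-code, the solid's height is divided into equal slices at the stated Δz and each level perimeter traced with G1 moves after a G0 lift.

; perimeter-only toolpath
G21 ; units = mm
G90 ; absolute positioning
G28 ; home
; layer 1
G0 Z1.2
G0 X0.0 Y0.0
G1 X19.0 Y0.0
G1 X19.0 Y15.0
G1 X0.0 Y15.0
G1 X0.0 Y0.0
; layer 2
G0 Z2.5
G0 X0.0 Y0.0
G1 X19.0 Y0.0
G1 X19.0 Y15.0
G1 X0.0 Y15.0
G1 X0.0 Y0.0
; layer 3
G0 Z3.8
G0 X0.0 Y0.0
G1 X19.0 Y0.0
G1 X19.0 Y15.0
G1 X0.0 Y15.0
G1 X0.0 Y0.0
; layer 4
G0 Z5.0
G0 X0.0 Y0.0
G1 X19.0 Y0.0
G1 X19.0 Y15.0
G1 X0.0 Y15.0
G1 X0.0 Y0.0
; layer 5
G0 Z6.2
G0 X0.0 Y0.0
G1 X19.0 Y0.0
G1 X19.0 Y15.0
G1 X0.0 Y15.0
G1 X0.0 Y0.0
; layer 6
G0 Z7.5
G0 X0.0 Y0.0
G1 X19.0 Y0.0
G1 X19.0 Y15.0
G1 X0.0 Y15.0
G1 X0.0 Y0.0
; layer 7
G0 Z8.8
G0 X0.0 Y0.0
G1 X19.0 Y0.0
G1 X19.0 Y15.0
G1 X0.0 Y15.0
G1 X0.0 Y0.0
; layer 8
G0 Z10.0
G0 X0.0 Y0.0
G1 X19.0 Y0.0
G1 X19.0 Y15.0
G1 X0.0 Y15.0
G1 X0.0 Y0.0
M2 ; end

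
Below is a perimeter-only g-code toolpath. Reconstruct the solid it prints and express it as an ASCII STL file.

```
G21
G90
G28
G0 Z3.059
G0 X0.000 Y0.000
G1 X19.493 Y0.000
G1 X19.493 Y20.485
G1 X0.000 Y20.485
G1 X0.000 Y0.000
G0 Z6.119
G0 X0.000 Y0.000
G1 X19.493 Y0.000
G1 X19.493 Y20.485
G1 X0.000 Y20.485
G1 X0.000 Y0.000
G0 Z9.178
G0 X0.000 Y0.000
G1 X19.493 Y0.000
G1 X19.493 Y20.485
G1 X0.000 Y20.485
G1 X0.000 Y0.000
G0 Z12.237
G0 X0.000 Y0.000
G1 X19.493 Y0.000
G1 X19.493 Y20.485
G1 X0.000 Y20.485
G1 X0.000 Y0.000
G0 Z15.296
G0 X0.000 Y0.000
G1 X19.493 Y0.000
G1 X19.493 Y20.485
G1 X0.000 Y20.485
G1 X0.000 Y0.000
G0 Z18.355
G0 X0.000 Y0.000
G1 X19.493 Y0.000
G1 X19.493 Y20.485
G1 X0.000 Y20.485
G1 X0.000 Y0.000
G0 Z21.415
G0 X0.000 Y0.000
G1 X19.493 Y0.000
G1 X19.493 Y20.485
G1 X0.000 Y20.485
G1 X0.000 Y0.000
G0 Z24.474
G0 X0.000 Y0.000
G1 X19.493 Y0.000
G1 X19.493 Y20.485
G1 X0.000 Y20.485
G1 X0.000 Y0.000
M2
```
solid part
  facet normal 0.0000 0.0000 -1.0000
    outer loop
      vertex 19.493 20.485 0.000
      vertex 19.493 0.000 0.000
      vertex 0.000 0.000 0.000
    endloop
  endfacet
  facet normal 0.0000 0.0000 -1.0000
    outer loop
      vertex 0.000 20.485 0.000
      vertex 19.493 20.485 0.000
      vertex 0.000 0.000 0.000
    endloop
  endfacet
  facet normal 0.0000 0.0000 1.0000
    outer loop
      vertex 0.000 0.000 24.474
      vertex 19.493 0.000 24.474
      vertex 19.493 20.485 24.474
    endloop
  endfacet
  facet normal 0.0000 0.0000 1.0000
    outer loop
      vertex 0.000 0.000 24.474
      vertex 19.493 20.485 24.474
      vertex 0.000 20.485 24.474
    endloop
  endfacet
  facet normal 0.0000 -1.0000 0.0000
    outer loop
      vertex 0.000 0.000 0.000
      vertex 19.493 0.000 0.000
      vertex 19.493 0.000 24.474
    endloop
  endfacet
  facet normal 0.0000 -1.0000 0.0000
    outer loop
      vertex 0.000 0.000 0.000
      vertex 19.493 0.000 24.474
      vertex 0.000 0.000 24.474
    endloop
  endfacet
  facet normal 0.0000 1.0000 0.0000
    outer loop
      vertex 19.493 20.485 24.474
      vertex 19.493 20.485 0.000
      vertex 0.000 20.485 0.000
    endloop
  endfacet
  facet normal 0.0000 1.0000 0.0000
    outer loop
      vertex 0.000 20.485 24.474
      vertex 19.493 20.485 24.474
      vertex 0.000 20.485 0.000
    endloop
  endfacet
  facet normal -1.0000 0.0000 0.0000
    outer loop
      vertex 0.000 20.485 24.474
      vertex 0.000 20.485 0.000
      vertex 0.000 0.000 0.000
    endloop
  endfacet
  facet normal -1.0000 0.0000 0.0000
    outer loop
      vertex 0.000 0.000 24.474
      vertex 0.000 20.485 24.474
      vertex 0.000 0.000 0.000
    endloop
  endfacet
  facet normal 1.0000 0.0000 0.0000
    outer loop
      vertex 19.493 0.000 0.000
      vertex 19.493 20.485 0.000
      vertex 19.493 20.485 24.474
    endloop
  endfacet
  facet normal 1.0000 0.0000 0.0000
    outer loop
      vertex 19.493 0.000 0.000
      vertex 19.493 20.485 24.474
      vertex 19.493 0.000 24.474
    endloop
  endfacet
endsolid part

The G0 Z moves step by Δz≈3.059 mm. Every layer's G1 loop is the same polygon, so the solid is a straight extrusion of it from z=0 to z≈24.5. Closing with flat bottom and top caps and triangulating gives 12 facets — a rectangular box, roughly 19.5 × 20.5 mm footprint and 24.5 mm tall.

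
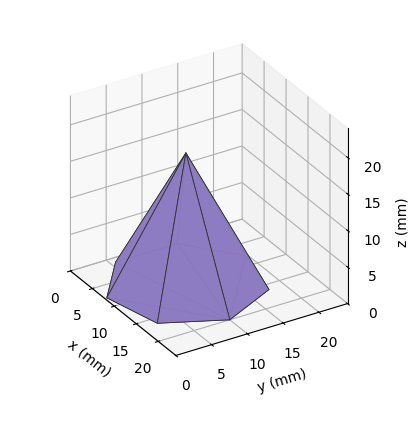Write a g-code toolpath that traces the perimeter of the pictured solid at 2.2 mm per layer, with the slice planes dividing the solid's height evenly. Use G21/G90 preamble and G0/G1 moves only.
Reading the render: the shape is a regular 7-sided pyramid, base circumscribed radius ≈ 10 mm, apex at z ≈ 18 mm (dimensions read to the nearest mm from the axis ticks). For the g-code, the solid's height is divided into equal slices at the stated Δz and each level perimeter traced with G1 moves after a G0 lift.

; perimeter-only toolpath
G21 ; units = mm
G90 ; absolute positioning
G28 ; home
; layer 1
G0 Z2.2
G0 X18.8 Y10.0
G1 X15.4 Y16.8
G1 X8.1 Y18.5
G1 X2.1 Y13.8
G1 X2.1 Y6.2
G1 X8.1 Y1.5
G1 X15.4 Y3.2
G1 X18.8 Y10.0
; layer 2
G0 Z4.5
G0 X17.5 Y10.0
G1 X14.6 Y15.9
G1 X8.3 Y17.3
G1 X3.2 Y13.2
G1 X3.2 Y6.8
G1 X8.3 Y2.7
G1 X14.6 Y4.2
G1 X17.5 Y10.0
; layer 3
G0 Z6.8
G0 X16.2 Y10.0
G1 X13.9 Y14.9
G1 X8.6 Y16.1
G1 X4.4 Y12.7
G1 X4.4 Y7.3
G1 X8.6 Y3.9
G1 X13.9 Y5.1
G1 X16.2 Y10.0
; layer 4
G0 Z9.0
G0 X15.0 Y10.0
G1 X13.1 Y13.9
G1 X8.9 Y14.8
G1 X5.5 Y12.2
G1 X5.5 Y7.8
G1 X8.9 Y5.2
G1 X13.1 Y6.1
G1 X15.0 Y10.0
; layer 5
G0 Z11.2
G0 X13.8 Y10.0
G1 X12.3 Y12.9
G1 X9.2 Y13.6
G1 X6.6 Y11.6
G1 X6.6 Y8.4
G1 X9.2 Y6.4
G1 X12.3 Y7.1
G1 X13.8 Y10.0
; layer 6
G0 Z13.5
G0 X12.5 Y10.0
G1 X11.6 Y11.9
G1 X9.4 Y12.4
G1 X7.8 Y11.1
G1 X7.8 Y8.9
G1 X9.4 Y7.6
G1 X11.6 Y8.1
G1 X12.5 Y10.0
; layer 7
G0 Z15.8
G0 X11.2 Y10.0
G1 X10.8 Y11.0
G1 X9.7 Y11.2
G1 X8.9 Y10.5
G1 X8.9 Y9.5
G1 X9.7 Y8.8
G1 X10.8 Y9.0
G1 X11.2 Y10.0
M2 ; end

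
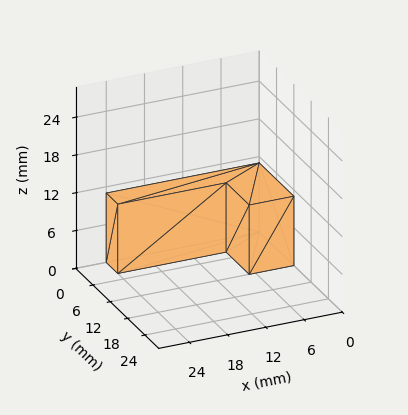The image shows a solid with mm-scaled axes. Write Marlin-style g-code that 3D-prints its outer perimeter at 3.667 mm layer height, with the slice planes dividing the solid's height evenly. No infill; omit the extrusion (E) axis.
Reading the render: the shape is an L-shaped prism: outer 24 × 12 mm, arm thicknesses ≈ 4 mm (horizontal) and 7 mm (vertical), extruded 11 mm in z (dimensions read to the nearest mm from the axis ticks). For the g-code, the solid's height is divided into equal slices at the stated Δz and each level perimeter traced with G1 moves after a G0 lift.

; perimeter-only toolpath
G21 ; units = mm
G90 ; absolute positioning
G28 ; home
; layer 1
G0 Z3.667
G0 X0.000 Y0.000
G1 X24.000 Y0.000
G1 X24.000 Y4.000
G1 X7.000 Y4.000
G1 X7.000 Y12.000
G1 X0.000 Y12.000
G1 X0.000 Y0.000
; layer 2
G0 Z7.333
G0 X0.000 Y0.000
G1 X24.000 Y0.000
G1 X24.000 Y4.000
G1 X7.000 Y4.000
G1 X7.000 Y12.000
G1 X0.000 Y12.000
G1 X0.000 Y0.000
; layer 3
G0 Z11.000
G0 X0.000 Y0.000
G1 X24.000 Y0.000
G1 X24.000 Y4.000
G1 X7.000 Y4.000
G1 X7.000 Y12.000
G1 X0.000 Y12.000
G1 X0.000 Y0.000
M2 ; end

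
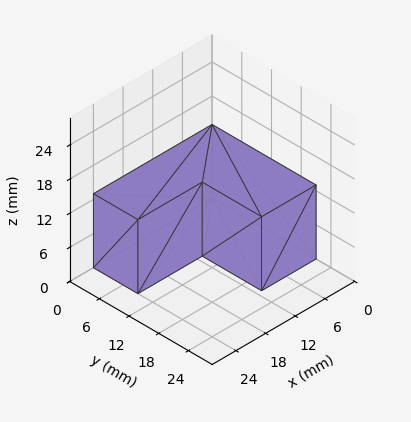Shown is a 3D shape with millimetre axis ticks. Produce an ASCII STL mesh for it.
Reading the render: the shape is an L-shaped prism: outer 24 × 21 mm, arm thicknesses ≈ 9 mm (horizontal) and 11 mm (vertical), extruded 13 mm in z (dimensions read to the nearest mm from the axis ticks). For the STL, each face is triangulated and given an outward normal.

solid part
  facet normal 0.0000 0.0000 -1.0000
    outer loop
      vertex 24.00 9.00 0.00
      vertex 24.00 0.00 0.00
      vertex 0.00 0.00 0.00
    endloop
  endfacet
  facet normal 0.0000 0.0000 -1.0000
    outer loop
      vertex 11.00 9.00 0.00
      vertex 24.00 9.00 0.00
      vertex 0.00 0.00 0.00
    endloop
  endfacet
  facet normal 0.0000 0.0000 -1.0000
    outer loop
      vertex 11.00 21.00 0.00
      vertex 11.00 9.00 0.00
      vertex 0.00 0.00 0.00
    endloop
  endfacet
  facet normal 0.0000 0.0000 -1.0000
    outer loop
      vertex 0.00 21.00 0.00
      vertex 11.00 21.00 0.00
      vertex 0.00 0.00 0.00
    endloop
  endfacet
  facet normal 0.0000 0.0000 1.0000
    outer loop
      vertex 0.00 0.00 13.00
      vertex 24.00 0.00 13.00
      vertex 24.00 9.00 13.00
    endloop
  endfacet
  facet normal 0.0000 0.0000 1.0000
    outer loop
      vertex 0.00 0.00 13.00
      vertex 24.00 9.00 13.00
      vertex 11.00 9.00 13.00
    endloop
  endfacet
  facet normal 0.0000 0.0000 1.0000
    outer loop
      vertex 0.00 0.00 13.00
      vertex 11.00 9.00 13.00
      vertex 11.00 21.00 13.00
    endloop
  endfacet
  facet normal 0.0000 0.0000 1.0000
    outer loop
      vertex 0.00 0.00 13.00
      vertex 11.00 21.00 13.00
      vertex 0.00 21.00 13.00
    endloop
  endfacet
  facet normal 0.0000 -1.0000 0.0000
    outer loop
      vertex 0.00 0.00 0.00
      vertex 24.00 0.00 0.00
      vertex 24.00 0.00 13.00
    endloop
  endfacet
  facet normal 0.0000 -1.0000 0.0000
    outer loop
      vertex 0.00 0.00 0.00
      vertex 24.00 0.00 13.00
      vertex 0.00 0.00 13.00
    endloop
  endfacet
  facet normal 1.0000 0.0000 0.0000
    outer loop
      vertex 24.00 0.00 0.00
      vertex 24.00 9.00 0.00
      vertex 24.00 9.00 13.00
    endloop
  endfacet
  facet normal 1.0000 0.0000 0.0000
    outer loop
      vertex 24.00 0.00 0.00
      vertex 24.00 9.00 13.00
      vertex 24.00 0.00 13.00
    endloop
  endfacet
  facet normal 0.0000 1.0000 0.0000
    outer loop
      vertex 24.00 9.00 0.00
      vertex 11.00 9.00 0.00
      vertex 11.00 9.00 13.00
    endloop
  endfacet
  facet normal 0.0000 1.0000 0.0000
    outer loop
      vertex 24.00 9.00 0.00
      vertex 11.00 9.00 13.00
      vertex 24.00 9.00 13.00
    endloop
  endfacet
  facet normal 1.0000 0.0000 0.0000
    outer loop
      vertex 11.00 9.00 0.00
      vertex 11.00 21.00 0.00
      vertex 11.00 21.00 13.00
    endloop
  endfacet
  facet normal 1.0000 0.0000 0.0000
    outer loop
      vertex 11.00 9.00 0.00
      vertex 11.00 21.00 13.00
      vertex 11.00 9.00 13.00
    endloop
  endfacet
  facet normal 0.0000 1.0000 0.0000
    outer loop
      vertex 11.00 21.00 0.00
      vertex 0.00 21.00 0.00
      vertex 0.00 21.00 13.00
    endloop
  endfacet
  facet normal 0.0000 1.0000 0.0000
    outer loop
      vertex 11.00 21.00 0.00
      vertex 0.00 21.00 13.00
      vertex 11.00 21.00 13.00
    endloop
  endfacet
  facet normal -1.0000 0.0000 0.0000
    outer loop
      vertex 0.00 21.00 0.00
      vertex 0.00 0.00 0.00
      vertex 0.00 0.00 13.00
    endloop
  endfacet
  facet normal -1.0000 0.0000 0.0000
    outer loop
      vertex 0.00 21.00 0.00
      vertex 0.00 0.00 13.00
      vertex 0.00 21.00 13.00
    endloop
  endfacet
endsolid part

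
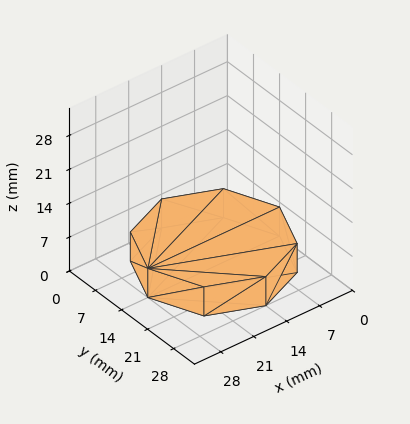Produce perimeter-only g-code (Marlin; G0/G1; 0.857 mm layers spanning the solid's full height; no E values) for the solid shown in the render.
Reading the render: the shape is a regular 8-sided prism (a cylinder approximated with 8 flat sides), circumscribed radius ≈ 14 mm, height ≈ 6 mm (dimensions read to the nearest mm from the axis ticks). For the g-code, the solid's height is divided into equal slices at the stated Δz and each level perimeter traced with G1 moves after a G0 lift.

; perimeter-only toolpath
G21 ; units = mm
G90 ; absolute positioning
G28 ; home
; layer 1
G0 Z0.857
G0 X28.000 Y14.000
G1 X23.899 Y23.899
G1 X14.000 Y28.000
G1 X4.101 Y23.899
G1 X0.000 Y14.000
G1 X4.101 Y4.101
G1 X14.000 Y0.000
G1 X23.899 Y4.101
G1 X28.000 Y14.000
; layer 2
G0 Z1.714
G0 X28.000 Y14.000
G1 X23.899 Y23.899
G1 X14.000 Y28.000
G1 X4.101 Y23.899
G1 X0.000 Y14.000
G1 X4.101 Y4.101
G1 X14.000 Y0.000
G1 X23.899 Y4.101
G1 X28.000 Y14.000
; layer 3
G0 Z2.571
G0 X28.000 Y14.000
G1 X23.899 Y23.899
G1 X14.000 Y28.000
G1 X4.101 Y23.899
G1 X0.000 Y14.000
G1 X4.101 Y4.101
G1 X14.000 Y0.000
G1 X23.899 Y4.101
G1 X28.000 Y14.000
; layer 4
G0 Z3.429
G0 X28.000 Y14.000
G1 X23.899 Y23.899
G1 X14.000 Y28.000
G1 X4.101 Y23.899
G1 X0.000 Y14.000
G1 X4.101 Y4.101
G1 X14.000 Y0.000
G1 X23.899 Y4.101
G1 X28.000 Y14.000
; layer 5
G0 Z4.286
G0 X28.000 Y14.000
G1 X23.899 Y23.899
G1 X14.000 Y28.000
G1 X4.101 Y23.899
G1 X0.000 Y14.000
G1 X4.101 Y4.101
G1 X14.000 Y0.000
G1 X23.899 Y4.101
G1 X28.000 Y14.000
; layer 6
G0 Z5.143
G0 X28.000 Y14.000
G1 X23.899 Y23.899
G1 X14.000 Y28.000
G1 X4.101 Y23.899
G1 X0.000 Y14.000
G1 X4.101 Y4.101
G1 X14.000 Y0.000
G1 X23.899 Y4.101
G1 X28.000 Y14.000
; layer 7
G0 Z6.000
G0 X28.000 Y14.000
G1 X23.899 Y23.899
G1 X14.000 Y28.000
G1 X4.101 Y23.899
G1 X0.000 Y14.000
G1 X4.101 Y4.101
G1 X14.000 Y0.000
G1 X23.899 Y4.101
G1 X28.000 Y14.000
M2 ; end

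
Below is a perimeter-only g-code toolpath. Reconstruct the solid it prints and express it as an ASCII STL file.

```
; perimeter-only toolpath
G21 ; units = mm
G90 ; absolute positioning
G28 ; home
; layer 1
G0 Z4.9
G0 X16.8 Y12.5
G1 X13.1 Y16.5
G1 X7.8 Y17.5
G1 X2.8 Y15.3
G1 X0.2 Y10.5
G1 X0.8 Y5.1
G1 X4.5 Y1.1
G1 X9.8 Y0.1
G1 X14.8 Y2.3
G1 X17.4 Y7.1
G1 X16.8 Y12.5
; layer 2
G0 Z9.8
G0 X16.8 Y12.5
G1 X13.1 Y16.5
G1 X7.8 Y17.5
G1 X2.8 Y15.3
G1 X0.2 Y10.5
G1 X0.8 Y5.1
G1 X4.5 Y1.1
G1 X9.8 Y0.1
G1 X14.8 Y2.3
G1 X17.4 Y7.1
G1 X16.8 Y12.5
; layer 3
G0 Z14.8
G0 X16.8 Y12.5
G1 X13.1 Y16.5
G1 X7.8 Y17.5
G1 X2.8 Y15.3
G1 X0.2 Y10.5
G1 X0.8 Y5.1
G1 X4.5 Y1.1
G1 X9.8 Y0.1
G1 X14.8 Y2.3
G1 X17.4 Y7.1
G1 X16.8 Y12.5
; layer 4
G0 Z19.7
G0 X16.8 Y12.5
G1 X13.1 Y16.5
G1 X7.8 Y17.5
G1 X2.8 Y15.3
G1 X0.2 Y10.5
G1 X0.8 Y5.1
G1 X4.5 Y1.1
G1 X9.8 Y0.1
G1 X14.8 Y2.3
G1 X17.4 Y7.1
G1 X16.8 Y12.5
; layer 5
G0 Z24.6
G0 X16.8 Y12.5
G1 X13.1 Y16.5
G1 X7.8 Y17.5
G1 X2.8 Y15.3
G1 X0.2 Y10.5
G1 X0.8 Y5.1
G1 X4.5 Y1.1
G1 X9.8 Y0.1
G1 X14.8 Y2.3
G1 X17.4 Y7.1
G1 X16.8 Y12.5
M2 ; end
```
solid part
  facet normal 0.0000 0.0000 -1.0000
    outer loop
      vertex 7.8 17.5 0.0
      vertex 13.1 16.5 0.0
      vertex 16.8 12.5 0.0
    endloop
  endfacet
  facet normal 0.0000 0.0000 -1.0000
    outer loop
      vertex 2.8 15.3 0.0
      vertex 7.8 17.5 0.0
      vertex 16.8 12.5 0.0
    endloop
  endfacet
  facet normal 0.0000 0.0000 -1.0000
    outer loop
      vertex 0.2 10.5 0.0
      vertex 2.8 15.3 0.0
      vertex 16.8 12.5 0.0
    endloop
  endfacet
  facet normal 0.0000 0.0000 -1.0000
    outer loop
      vertex 0.8 5.1 0.0
      vertex 0.2 10.5 0.0
      vertex 16.8 12.5 0.0
    endloop
  endfacet
  facet normal 0.0000 0.0000 -1.0000
    outer loop
      vertex 4.5 1.1 0.0
      vertex 0.8 5.1 0.0
      vertex 16.8 12.5 0.0
    endloop
  endfacet
  facet normal 0.0000 0.0000 -1.0000
    outer loop
      vertex 9.8 0.1 0.0
      vertex 4.5 1.1 0.0
      vertex 16.8 12.5 0.0
    endloop
  endfacet
  facet normal 0.0000 0.0000 -1.0000
    outer loop
      vertex 14.8 2.3 0.0
      vertex 9.8 0.1 0.0
      vertex 16.8 12.5 0.0
    endloop
  endfacet
  facet normal 0.0000 0.0000 -1.0000
    outer loop
      vertex 17.4 7.1 0.0
      vertex 14.8 2.3 0.0
      vertex 16.8 12.5 0.0
    endloop
  endfacet
  facet normal 0.0000 0.0000 1.0000
    outer loop
      vertex 16.8 12.5 24.6
      vertex 13.1 16.5 24.6
      vertex 7.8 17.5 24.6
    endloop
  endfacet
  facet normal 0.0000 0.0000 1.0000
    outer loop
      vertex 16.8 12.5 24.6
      vertex 7.8 17.5 24.6
      vertex 2.8 15.3 24.6
    endloop
  endfacet
  facet normal 0.0000 0.0000 1.0000
    outer loop
      vertex 16.8 12.5 24.6
      vertex 2.8 15.3 24.6
      vertex 0.2 10.5 24.6
    endloop
  endfacet
  facet normal 0.0000 0.0000 1.0000
    outer loop
      vertex 16.8 12.5 24.6
      vertex 0.2 10.5 24.6
      vertex 0.8 5.1 24.6
    endloop
  endfacet
  facet normal 0.0000 0.0000 1.0000
    outer loop
      vertex 16.8 12.5 24.6
      vertex 0.8 5.1 24.6
      vertex 4.5 1.1 24.6
    endloop
  endfacet
  facet normal 0.0000 0.0000 1.0000
    outer loop
      vertex 16.8 12.5 24.6
      vertex 4.5 1.1 24.6
      vertex 9.8 0.1 24.6
    endloop
  endfacet
  facet normal 0.0000 0.0000 1.0000
    outer loop
      vertex 16.8 12.5 24.6
      vertex 9.8 0.1 24.6
      vertex 14.8 2.3 24.6
    endloop
  endfacet
  facet normal 0.0000 0.0000 1.0000
    outer loop
      vertex 16.8 12.5 24.6
      vertex 14.8 2.3 24.6
      vertex 17.4 7.1 24.6
    endloop
  endfacet
  facet normal 0.7341 0.6790 0.0000
    outer loop
      vertex 16.8 12.5 0.0
      vertex 13.1 16.5 0.0
      vertex 13.1 16.5 24.6
    endloop
  endfacet
  facet normal 0.7341 0.6790 0.0000
    outer loop
      vertex 16.8 12.5 0.0
      vertex 13.1 16.5 24.6
      vertex 16.8 12.5 24.6
    endloop
  endfacet
  facet normal 0.1854 0.9827 0.0000
    outer loop
      vertex 13.1 16.5 0.0
      vertex 7.8 17.5 0.0
      vertex 7.8 17.5 24.6
    endloop
  endfacet
  facet normal 0.1854 0.9827 0.0000
    outer loop
      vertex 13.1 16.5 0.0
      vertex 7.8 17.5 24.6
      vertex 13.1 16.5 24.6
    endloop
  endfacet
  facet normal -0.4027 0.9153 0.0000
    outer loop
      vertex 7.8 17.5 0.0
      vertex 2.8 15.3 0.0
      vertex 2.8 15.3 24.6
    endloop
  endfacet
  facet normal -0.4027 0.9153 0.0000
    outer loop
      vertex 7.8 17.5 0.0
      vertex 2.8 15.3 24.6
      vertex 7.8 17.5 24.6
    endloop
  endfacet
  facet normal -0.8793 0.4763 0.0000
    outer loop
      vertex 2.8 15.3 0.0
      vertex 0.2 10.5 0.0
      vertex 0.2 10.5 24.6
    endloop
  endfacet
  facet normal -0.8793 0.4763 0.0000
    outer loop
      vertex 2.8 15.3 0.0
      vertex 0.2 10.5 24.6
      vertex 2.8 15.3 24.6
    endloop
  endfacet
  facet normal -0.9939 -0.1104 0.0000
    outer loop
      vertex 0.2 10.5 0.0
      vertex 0.8 5.1 0.0
      vertex 0.8 5.1 24.6
    endloop
  endfacet
  facet normal -0.9939 -0.1104 0.0000
    outer loop
      vertex 0.2 10.5 0.0
      vertex 0.8 5.1 24.6
      vertex 0.2 10.5 24.6
    endloop
  endfacet
  facet normal -0.7341 -0.6790 0.0000
    outer loop
      vertex 0.8 5.1 0.0
      vertex 4.5 1.1 0.0
      vertex 4.5 1.1 24.6
    endloop
  endfacet
  facet normal -0.7341 -0.6790 0.0000
    outer loop
      vertex 0.8 5.1 0.0
      vertex 4.5 1.1 24.6
      vertex 0.8 5.1 24.6
    endloop
  endfacet
  facet normal -0.1854 -0.9827 0.0000
    outer loop
      vertex 4.5 1.1 0.0
      vertex 9.8 0.1 0.0
      vertex 9.8 0.1 24.6
    endloop
  endfacet
  facet normal -0.1854 -0.9827 0.0000
    outer loop
      vertex 4.5 1.1 0.0
      vertex 9.8 0.1 24.6
      vertex 4.5 1.1 24.6
    endloop
  endfacet
  facet normal 0.4027 -0.9153 0.0000
    outer loop
      vertex 9.8 0.1 0.0
      vertex 14.8 2.3 0.0
      vertex 14.8 2.3 24.6
    endloop
  endfacet
  facet normal 0.4027 -0.9153 0.0000
    outer loop
      vertex 9.8 0.1 0.0
      vertex 14.8 2.3 24.6
      vertex 9.8 0.1 24.6
    endloop
  endfacet
  facet normal 0.8793 -0.4763 0.0000
    outer loop
      vertex 14.8 2.3 0.0
      vertex 17.4 7.1 0.0
      vertex 17.4 7.1 24.6
    endloop
  endfacet
  facet normal 0.8793 -0.4763 0.0000
    outer loop
      vertex 14.8 2.3 0.0
      vertex 17.4 7.1 24.6
      vertex 14.8 2.3 24.6
    endloop
  endfacet
  facet normal 0.9939 0.1104 0.0000
    outer loop
      vertex 17.4 7.1 0.0
      vertex 16.8 12.5 0.0
      vertex 16.8 12.5 24.6
    endloop
  endfacet
  facet normal 0.9939 0.1104 0.0000
    outer loop
      vertex 17.4 7.1 0.0
      vertex 16.8 12.5 24.6
      vertex 17.4 7.1 24.6
    endloop
  endfacet
endsolid part

The G0 Z moves step by Δz≈4.9 mm. Every layer's G1 loop is the same polygon, so the solid is a straight extrusion of it from z=0 to z≈24.6. Closing with flat bottom and top caps and triangulating gives 36 facets — a regular 10-sided prism (a cylinder approximated with 10 flat sides), circumscribed radius ≈ 8.8 mm, height ≈ 24.6 mm.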